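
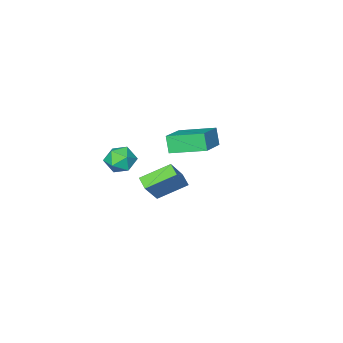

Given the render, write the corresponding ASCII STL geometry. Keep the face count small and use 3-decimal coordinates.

solid 
facet normal -0.573 -0.242 -0.783
outer loop
vertex -2.608 -1.652 -3.817
vertex -2.429 -0.854 -4.195
vertex -0.978 -2.463 -4.76
endloop
endfacet
facet normal -0.199 -0.886 0.419
outer loop
vertex 0.249 -1.946 -3.085
vertex -2.608 -1.652 -3.817
vertex -0.978 -2.463 -4.76
endloop
endfacet
facet normal -0.574 -0.243 -0.782
outer loop
vertex -0.978 -2.463 -4.76
vertex -2.429 -0.854 -4.195
vertex -0.8 -1.666 -5.138
endloop
endfacet
facet normal 0.795 -0.396 -0.460
outer loop
vertex -0.8 -1.666 -5.138
vertex 0.249 -1.946 -3.085
vertex -0.978 -2.463 -4.76
endloop
endfacet
facet normal -0.795 0.396 0.460
outer loop
vertex -2.608 -1.652 -3.817
vertex -1.202 -0.337 -2.52
vertex -2.429 -0.854 -4.195
endloop
endfacet
facet normal -0.199 -0.886 0.420
outer loop
vertex -1.38 -1.134 -2.142
vertex -2.608 -1.652 -3.817
vertex 0.249 -1.946 -3.085
endloop
endfacet
facet normal -0.795 0.396 0.460
outer loop
vertex -1.38 -1.134 -2.142
vertex -1.202 -0.337 -2.52
vertex -2.608 -1.652 -3.817
endloop
endfacet
facet normal 0.199 0.886 -0.419
outer loop
vertex -2.429 -0.854 -4.195
vertex -1.202 -0.337 -2.52
vertex -0.8 -1.666 -5.138
endloop
endfacet
facet normal 0.795 -0.396 -0.460
outer loop
vertex 0.428 -1.148 -3.463
vertex 0.249 -1.946 -3.085
vertex -0.8 -1.666 -5.138
endloop
endfacet
facet normal 0.198 0.886 -0.419
outer loop
vertex -0.8 -1.666 -5.138
vertex -1.202 -0.337 -2.52
vertex 0.428 -1.148 -3.463
endloop
endfacet
facet normal 0.574 0.242 0.783
outer loop
vertex 0.428 -1.148 -3.463
vertex -1.38 -1.134 -2.142
vertex 0.249 -1.946 -3.085
endloop
endfacet
facet normal 0.573 0.243 0.782
outer loop
vertex -1.202 -0.337 -2.52
vertex -1.38 -1.134 -2.142
vertex 0.428 -1.148 -3.463
endloop
endfacet
facet normal -0.270 0.955 0.123
outer loop
vertex 1.829 -0.728 -1.135
vertex 0.983 -1.027 -0.672
vertex 1.82 -0.859 -0.134
endloop
endfacet
facet normal 0.440 0.890 0.120
outer loop
vertex 1.829 -0.728 -1.135
vertex 1.82 -0.859 -0.134
vertex 2.609 -1.176 -0.677
endloop
endfacet
facet normal 0.633 0.591 -0.500
outer loop
vertex 1.829 -0.728 -1.135
vertex 2.609 -1.176 -0.677
vertex 2.259 -1.54 -1.551
endloop
endfacet
facet normal 0.041 0.473 -0.880
outer loop
vertex 1.829 -0.728 -1.135
vertex 2.259 -1.54 -1.551
vertex 1.254 -1.448 -1.548
endloop
endfacet
facet normal -0.518 0.698 -0.495
outer loop
vertex 1.829 -0.728 -1.135
vertex 1.254 -1.448 -1.548
vertex 0.983 -1.027 -0.672
endloop
endfacet
facet normal 0.622 0.443 0.646
outer loop
vertex 2.609 -1.176 -0.677
vertex 1.82 -0.859 -0.134
vertex 2.246 -1.752 0.068
endloop
endfacet
facet normal -0.527 0.548 0.650
outer loop
vertex 1.82 -0.859 -0.134
vertex 0.983 -1.027 -0.672
vertex 1.241 -1.66 0.071
endloop
endfacet
facet normal -0.927 0.132 -0.350
outer loop
vertex 0.983 -1.027 -0.672
vertex 1.254 -1.448 -1.548
vertex 0.891 -2.024 -0.803
endloop
endfacet
facet normal -0.024 -0.231 -0.973
outer loop
vertex 1.254 -1.448 -1.548
vertex 2.259 -1.54 -1.551
vertex 1.68 -2.341 -1.346
endloop
endfacet
facet normal 0.933 -0.039 -0.357
outer loop
vertex 2.259 -1.54 -1.551
vertex 2.609 -1.176 -0.677
vertex 2.517 -2.173 -0.808
endloop
endfacet
facet normal -0.041 -0.473 0.880
outer loop
vertex 1.671 -2.472 -0.345
vertex 2.246 -1.752 0.068
vertex 1.241 -1.66 0.071
endloop
endfacet
facet normal -0.633 -0.591 0.500
outer loop
vertex 1.671 -2.472 -0.345
vertex 1.241 -1.66 0.071
vertex 0.891 -2.024 -0.803
endloop
endfacet
facet normal -0.440 -0.890 -0.120
outer loop
vertex 1.671 -2.472 -0.345
vertex 0.891 -2.024 -0.803
vertex 1.68 -2.341 -1.346
endloop
endfacet
facet normal 0.270 -0.955 -0.123
outer loop
vertex 1.671 -2.472 -0.345
vertex 1.68 -2.341 -1.346
vertex 2.517 -2.173 -0.808
endloop
endfacet
facet normal 0.518 -0.698 0.495
outer loop
vertex 1.671 -2.472 -0.345
vertex 2.517 -2.173 -0.808
vertex 2.246 -1.752 0.068
endloop
endfacet
facet normal 0.024 0.231 0.973
outer loop
vertex 1.241 -1.66 0.071
vertex 2.246 -1.752 0.068
vertex 1.82 -0.859 -0.134
endloop
endfacet
facet normal -0.933 0.039 0.357
outer loop
vertex 0.891 -2.024 -0.803
vertex 1.241 -1.66 0.071
vertex 0.983 -1.027 -0.672
endloop
endfacet
facet normal -0.622 -0.443 -0.646
outer loop
vertex 1.68 -2.341 -1.346
vertex 0.891 -2.024 -0.803
vertex 1.254 -1.448 -1.548
endloop
endfacet
facet normal 0.527 -0.548 -0.650
outer loop
vertex 2.517 -2.173 -0.808
vertex 1.68 -2.341 -1.346
vertex 2.259 -1.54 -1.551
endloop
endfacet
facet normal 0.927 -0.132 0.350
outer loop
vertex 2.246 -1.752 0.068
vertex 2.517 -2.173 -0.808
vertex 2.609 -1.176 -0.677
endloop
endfacet
facet normal -0.795 -0.499 -0.345
outer loop
vertex 0.233 1.729 2.763
vertex -1.039 3.37 3.323
vertex 0.385 2.198 1.735
endloop
endfacet
facet normal 0.592 -0.763 -0.261
outer loop
vertex 1.999 3.21 2.437
vertex 0.233 1.729 2.763
vertex 0.385 2.198 1.735
endloop
endfacet
facet normal -0.795 -0.498 -0.346
outer loop
vertex 0.385 2.198 1.735
vertex -1.039 3.37 3.323
vertex -0.886 3.839 2.295
endloop
endfacet
facet normal 0.134 0.411 -0.901
outer loop
vertex -0.886 3.839 2.295
vertex 1.999 3.21 2.437
vertex 0.385 2.198 1.735
endloop
endfacet
facet normal -0.134 -0.412 0.901
outer loop
vertex 0.233 1.729 2.763
vertex 0.575 4.382 4.025
vertex -1.039 3.37 3.323
endloop
endfacet
facet normal 0.592 -0.763 -0.260
outer loop
vertex 1.846 2.741 3.465
vertex 0.233 1.729 2.763
vertex 1.999 3.21 2.437
endloop
endfacet
facet normal -0.134 -0.412 0.901
outer loop
vertex 1.846 2.741 3.465
vertex 0.575 4.382 4.025
vertex 0.233 1.729 2.763
endloop
endfacet
facet normal -0.592 0.763 0.260
outer loop
vertex -1.039 3.37 3.323
vertex 0.575 4.382 4.025
vertex -0.886 3.839 2.295
endloop
endfacet
facet normal 0.134 0.412 -0.901
outer loop
vertex 0.727 4.851 2.997
vertex 1.999 3.21 2.437
vertex -0.886 3.839 2.295
endloop
endfacet
facet normal -0.592 0.763 0.260
outer loop
vertex -0.886 3.839 2.295
vertex 0.575 4.382 4.025
vertex 0.727 4.851 2.997
endloop
endfacet
facet normal 0.795 0.498 0.346
outer loop
vertex 0.727 4.851 2.997
vertex 1.846 2.741 3.465
vertex 1.999 3.21 2.437
endloop
endfacet
facet normal 0.795 0.498 0.345
outer loop
vertex 0.575 4.382 4.025
vertex 1.846 2.741 3.465
vertex 0.727 4.851 2.997
endloop
endfacet

endsolid


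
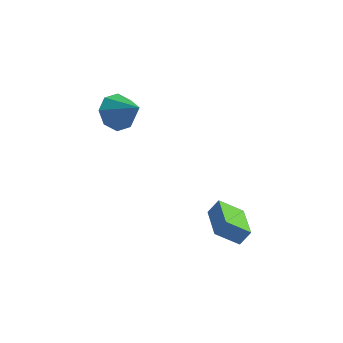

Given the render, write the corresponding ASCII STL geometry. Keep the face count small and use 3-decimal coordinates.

solid 
facet normal -0.645 0.358 -0.675
outer loop
vertex -3.017 0.368 1.069
vertex -3.68 0.613 1.832
vertex -2.901 1.104 1.348
endloop
endfacet
facet normal 0.962 -0.051 -0.267
outer loop
vertex -3.017 0.368 1.069
vertex -2.901 1.104 1.348
vertex -2.48 -0.053 3.088
endloop
endfacet
facet normal -0.645 0.358 -0.675
outer loop
vertex -2.901 1.104 1.348
vertex -3.68 0.613 1.832
vertex -3.241 1.553 1.911
endloop
endfacet
facet normal 0.859 0.497 0.123
outer loop
vertex -2.901 1.104 1.348
vertex -3.241 1.553 1.911
vertex -2.48 -0.053 3.088
endloop
endfacet
facet normal -0.645 0.358 -0.675
outer loop
vertex -3.241 1.553 1.911
vertex -3.68 0.613 1.832
vertex -3.838 1.451 2.428
endloop
endfacet
facet normal 0.426 0.657 0.622
outer loop
vertex -3.241 1.553 1.911
vertex -3.838 1.451 2.428
vertex -2.48 -0.053 3.088
endloop
endfacet
facet normal -0.645 0.359 -0.675
outer loop
vertex -3.838 1.451 2.428
vertex -3.68 0.613 1.832
vertex -4.342 0.859 2.595
endloop
endfacet
facet normal -0.084 0.336 0.938
outer loop
vertex -3.838 1.451 2.428
vertex -4.342 0.859 2.595
vertex -2.48 -0.053 3.088
endloop
endfacet
facet normal -0.645 0.358 -0.675
outer loop
vertex -4.342 0.859 2.595
vertex -3.68 0.613 1.832
vertex -4.459 0.123 2.316
endloop
endfacet
facet normal -0.370 -0.277 0.887
outer loop
vertex -4.342 0.859 2.595
vertex -4.459 0.123 2.316
vertex -2.48 -0.053 3.088
endloop
endfacet
facet normal -0.645 0.358 -0.675
outer loop
vertex -4.459 0.123 2.316
vertex -3.68 0.613 1.832
vertex -4.119 -0.326 1.753
endloop
endfacet
facet normal -0.267 -0.826 0.497
outer loop
vertex -4.459 0.123 2.316
vertex -4.119 -0.326 1.753
vertex -2.48 -0.053 3.088
endloop
endfacet
facet normal -0.644 0.358 -0.676
outer loop
vertex -4.119 -0.326 1.753
vertex -3.68 0.613 1.832
vertex -3.522 -0.225 1.237
endloop
endfacet
facet normal 0.166 -0.986 -0.002
outer loop
vertex -4.119 -0.326 1.753
vertex -3.522 -0.225 1.237
vertex -2.48 -0.053 3.088
endloop
endfacet
facet normal -0.645 0.358 -0.675
outer loop
vertex -3.522 -0.225 1.237
vertex -3.68 0.613 1.832
vertex -3.017 0.368 1.069
endloop
endfacet
facet normal 0.675 -0.665 -0.318
outer loop
vertex -3.522 -0.225 1.237
vertex -3.017 0.368 1.069
vertex -2.48 -0.053 3.088
endloop
endfacet
facet normal -0.793 -0.152 0.590
outer loop
vertex 2.143 -3.257 -1.502
vertex 1.513 -1.486 -1.893
vertex 1.686 -3.573 -2.197
endloop
endfacet
facet normal 0.329 -0.922 0.203
outer loop
vertex 2.827 -3.354 -3.047
vertex 2.143 -3.257 -1.502
vertex 1.686 -3.573 -2.197
endloop
endfacet
facet normal -0.792 -0.152 0.591
outer loop
vertex 1.686 -3.573 -2.197
vertex 1.513 -1.486 -1.893
vertex 1.056 -1.802 -2.587
endloop
endfacet
facet normal -0.514 -0.355 -0.781
outer loop
vertex 1.056 -1.802 -2.587
vertex 2.827 -3.354 -3.047
vertex 1.686 -3.573 -2.197
endloop
endfacet
facet normal 0.514 0.355 0.781
outer loop
vertex 2.143 -3.257 -1.502
vertex 2.654 -1.267 -2.743
vertex 1.513 -1.486 -1.893
endloop
endfacet
facet normal 0.329 -0.922 0.203
outer loop
vertex 3.284 -3.038 -2.353
vertex 2.143 -3.257 -1.502
vertex 2.827 -3.354 -3.047
endloop
endfacet
facet normal 0.514 0.355 0.781
outer loop
vertex 3.284 -3.038 -2.353
vertex 2.654 -1.267 -2.743
vertex 2.143 -3.257 -1.502
endloop
endfacet
facet normal -0.329 0.922 -0.204
outer loop
vertex 1.513 -1.486 -1.893
vertex 2.654 -1.267 -2.743
vertex 1.056 -1.802 -2.587
endloop
endfacet
facet normal -0.514 -0.355 -0.781
outer loop
vertex 2.197 -1.583 -3.438
vertex 2.827 -3.354 -3.047
vertex 1.056 -1.802 -2.587
endloop
endfacet
facet normal -0.329 0.922 -0.203
outer loop
vertex 1.056 -1.802 -2.587
vertex 2.654 -1.267 -2.743
vertex 2.197 -1.583 -3.438
endloop
endfacet
facet normal 0.792 0.151 -0.591
outer loop
vertex 2.197 -1.583 -3.438
vertex 3.284 -3.038 -2.353
vertex 2.827 -3.354 -3.047
endloop
endfacet
facet normal 0.793 0.152 -0.590
outer loop
vertex 2.654 -1.267 -2.743
vertex 3.284 -3.038 -2.353
vertex 2.197 -1.583 -3.438
endloop
endfacet

endsolid


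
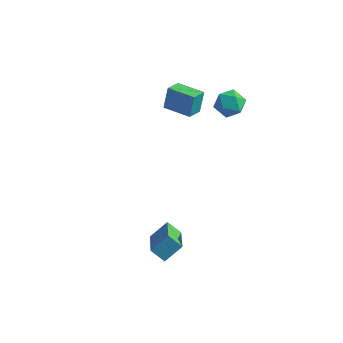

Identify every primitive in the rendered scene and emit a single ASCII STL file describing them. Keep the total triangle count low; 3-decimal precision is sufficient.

solid 
facet normal -0.997 0.072 -0.029
outer loop
vertex -0.074 2.629 2.276
vertex 0.007 3.605 1.898
vertex -0.073 2.149 1.036
endloop
endfacet
facet normal -0.077 -0.930 0.360
outer loop
vertex 1.513 2.035 1.082
vertex -0.074 2.629 2.276
vertex -0.073 2.149 1.036
endloop
endfacet
facet normal -0.997 0.072 -0.030
outer loop
vertex -0.073 2.149 1.036
vertex 0.007 3.605 1.898
vertex 0.009 3.125 0.658
endloop
endfacet
facet normal 0.001 -0.361 -0.932
outer loop
vertex 0.009 3.125 0.658
vertex 1.513 2.035 1.082
vertex -0.073 2.149 1.036
endloop
endfacet
facet normal -0.001 0.361 0.932
outer loop
vertex -0.074 2.629 2.276
vertex 1.593 3.491 1.944
vertex 0.007 3.605 1.898
endloop
endfacet
facet normal -0.077 -0.930 0.360
outer loop
vertex 1.511 2.515 2.322
vertex -0.074 2.629 2.276
vertex 1.513 2.035 1.082
endloop
endfacet
facet normal -0.001 0.361 0.932
outer loop
vertex 1.511 2.515 2.322
vertex 1.593 3.491 1.944
vertex -0.074 2.629 2.276
endloop
endfacet
facet normal 0.077 0.930 -0.360
outer loop
vertex 0.007 3.605 1.898
vertex 1.593 3.491 1.944
vertex 0.009 3.125 0.658
endloop
endfacet
facet normal 0.001 -0.361 -0.932
outer loop
vertex 1.594 3.011 0.704
vertex 1.513 2.035 1.082
vertex 0.009 3.125 0.658
endloop
endfacet
facet normal 0.077 0.930 -0.360
outer loop
vertex 0.009 3.125 0.658
vertex 1.593 3.491 1.944
vertex 1.594 3.011 0.704
endloop
endfacet
facet normal 0.997 -0.071 0.029
outer loop
vertex 1.594 3.011 0.704
vertex 1.511 2.515 2.322
vertex 1.513 2.035 1.082
endloop
endfacet
facet normal 0.997 -0.073 0.029
outer loop
vertex 1.593 3.491 1.944
vertex 1.511 2.515 2.322
vertex 1.594 3.011 0.704
endloop
endfacet
facet normal -0.152 0.202 0.968
outer loop
vertex 3.469 3.067 3.421
vertex 3.063 2.266 3.524
vertex 3.955 2.34 3.649
endloop
endfacet
facet normal 0.439 0.523 0.731
outer loop
vertex 3.469 3.067 3.421
vertex 3.955 2.34 3.649
vertex 4.276 2.925 3.038
endloop
endfacet
facet normal 0.256 0.948 0.188
outer loop
vertex 3.469 3.067 3.421
vertex 4.276 2.925 3.038
vertex 3.581 3.212 2.535
endloop
endfacet
facet normal -0.448 0.890 0.089
outer loop
vertex 3.469 3.067 3.421
vertex 3.581 3.212 2.535
vertex 2.832 2.805 2.835
endloop
endfacet
facet normal -0.701 0.429 0.570
outer loop
vertex 3.469 3.067 3.421
vertex 2.832 2.805 2.835
vertex 3.063 2.266 3.524
endloop
endfacet
facet normal 0.877 0.019 0.479
outer loop
vertex 4.276 2.925 3.038
vertex 3.955 2.34 3.649
vertex 4.368 2.035 2.905
endloop
endfacet
facet normal -0.079 -0.500 0.862
outer loop
vertex 3.955 2.34 3.649
vertex 3.063 2.266 3.524
vertex 3.619 1.628 3.205
endloop
endfacet
facet normal -0.966 -0.133 0.220
outer loop
vertex 3.063 2.266 3.524
vertex 2.832 2.805 2.835
vertex 2.924 1.915 2.702
endloop
endfacet
facet normal -0.557 0.613 -0.560
outer loop
vertex 2.832 2.805 2.835
vertex 3.581 3.212 2.535
vertex 3.245 2.5 2.091
endloop
endfacet
facet normal 0.582 0.708 -0.401
outer loop
vertex 3.581 3.212 2.535
vertex 4.276 2.925 3.038
vertex 4.137 2.574 2.216
endloop
endfacet
facet normal 0.448 -0.890 -0.089
outer loop
vertex 3.731 1.773 2.319
vertex 4.368 2.035 2.905
vertex 3.619 1.628 3.205
endloop
endfacet
facet normal -0.256 -0.948 -0.188
outer loop
vertex 3.731 1.773 2.319
vertex 3.619 1.628 3.205
vertex 2.924 1.915 2.702
endloop
endfacet
facet normal -0.439 -0.523 -0.731
outer loop
vertex 3.731 1.773 2.319
vertex 2.924 1.915 2.702
vertex 3.245 2.5 2.091
endloop
endfacet
facet normal 0.152 -0.202 -0.968
outer loop
vertex 3.731 1.773 2.319
vertex 3.245 2.5 2.091
vertex 4.137 2.574 2.216
endloop
endfacet
facet normal 0.701 -0.429 -0.570
outer loop
vertex 3.731 1.773 2.319
vertex 4.137 2.574 2.216
vertex 4.368 2.035 2.905
endloop
endfacet
facet normal 0.557 -0.613 0.560
outer loop
vertex 3.619 1.628 3.205
vertex 4.368 2.035 2.905
vertex 3.955 2.34 3.649
endloop
endfacet
facet normal -0.582 -0.708 0.401
outer loop
vertex 2.924 1.915 2.702
vertex 3.619 1.628 3.205
vertex 3.063 2.266 3.524
endloop
endfacet
facet normal -0.877 -0.019 -0.479
outer loop
vertex 3.245 2.5 2.091
vertex 2.924 1.915 2.702
vertex 2.832 2.805 2.835
endloop
endfacet
facet normal 0.079 0.500 -0.862
outer loop
vertex 4.137 2.574 2.216
vertex 3.245 2.5 2.091
vertex 3.581 3.212 2.535
endloop
endfacet
facet normal 0.966 0.133 -0.220
outer loop
vertex 4.368 2.035 2.905
vertex 4.137 2.574 2.216
vertex 4.276 2.925 3.038
endloop
endfacet
facet normal -0.767 -0.087 0.636
outer loop
vertex 2.981 -4.895 -3.095
vertex 3.56 -4.118 -2.29
vertex 2.095 -3.345 -3.953
endloop
endfacet
facet normal -0.460 -0.617 -0.639
outer loop
vertex 2.84 -3.262 -4.57
vertex 2.981 -4.895 -3.095
vertex 2.095 -3.345 -3.953
endloop
endfacet
facet normal -0.767 -0.086 0.636
outer loop
vertex 2.095 -3.345 -3.953
vertex 3.56 -4.118 -2.29
vertex 2.675 -2.569 -3.148
endloop
endfacet
facet normal -0.446 0.783 -0.433
outer loop
vertex 2.675 -2.569 -3.148
vertex 2.84 -3.262 -4.57
vertex 2.095 -3.345 -3.953
endloop
endfacet
facet normal 0.447 -0.782 0.434
outer loop
vertex 2.981 -4.895 -3.095
vertex 4.305 -4.035 -2.907
vertex 3.56 -4.118 -2.29
endloop
endfacet
facet normal -0.460 -0.617 -0.639
outer loop
vertex 3.725 -4.811 -3.712
vertex 2.981 -4.895 -3.095
vertex 2.84 -3.262 -4.57
endloop
endfacet
facet normal 0.447 -0.783 0.433
outer loop
vertex 3.725 -4.811 -3.712
vertex 4.305 -4.035 -2.907
vertex 2.981 -4.895 -3.095
endloop
endfacet
facet normal 0.460 0.617 0.639
outer loop
vertex 3.56 -4.118 -2.29
vertex 4.305 -4.035 -2.907
vertex 2.675 -2.569 -3.148
endloop
endfacet
facet normal -0.448 0.782 -0.433
outer loop
vertex 3.419 -2.485 -3.765
vertex 2.84 -3.262 -4.57
vertex 2.675 -2.569 -3.148
endloop
endfacet
facet normal 0.460 0.617 0.639
outer loop
vertex 2.675 -2.569 -3.148
vertex 4.305 -4.035 -2.907
vertex 3.419 -2.485 -3.765
endloop
endfacet
facet normal 0.767 0.086 -0.635
outer loop
vertex 3.419 -2.485 -3.765
vertex 3.725 -4.811 -3.712
vertex 2.84 -3.262 -4.57
endloop
endfacet
facet normal 0.767 0.086 -0.636
outer loop
vertex 4.305 -4.035 -2.907
vertex 3.725 -4.811 -3.712
vertex 3.419 -2.485 -3.765
endloop
endfacet

endsolid


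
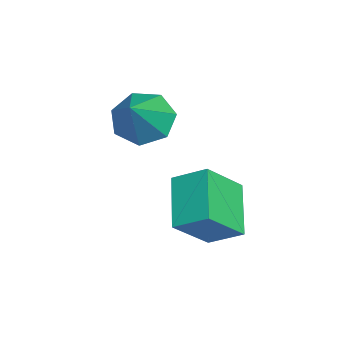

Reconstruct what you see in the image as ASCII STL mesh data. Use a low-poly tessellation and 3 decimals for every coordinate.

solid 
facet normal -0.858 -0.041 0.511
outer loop
vertex 1.207 2.663 1.031
vertex 0.433 3.671 -0.187
vertex 0.874 1.632 0.389
endloop
endfacet
facet normal 0.440 -0.573 0.692
outer loop
vertex 2.487 1.709 -0.573
vertex 1.207 2.663 1.031
vertex 0.874 1.632 0.389
endloop
endfacet
facet normal -0.858 -0.041 0.511
outer loop
vertex 0.874 1.632 0.389
vertex 0.433 3.671 -0.187
vertex 0.1 2.639 -0.829
endloop
endfacet
facet normal -0.265 -0.819 -0.509
outer loop
vertex 0.1 2.639 -0.829
vertex 2.487 1.709 -0.573
vertex 0.874 1.632 0.389
endloop
endfacet
facet normal 0.265 0.819 0.509
outer loop
vertex 1.207 2.663 1.031
vertex 2.046 3.748 -1.149
vertex 0.433 3.671 -0.187
endloop
endfacet
facet normal 0.440 -0.572 0.692
outer loop
vertex 2.82 2.741 0.069
vertex 1.207 2.663 1.031
vertex 2.487 1.709 -0.573
endloop
endfacet
facet normal 0.264 0.819 0.509
outer loop
vertex 2.82 2.741 0.069
vertex 2.046 3.748 -1.149
vertex 1.207 2.663 1.031
endloop
endfacet
facet normal -0.440 0.572 -0.692
outer loop
vertex 0.433 3.671 -0.187
vertex 2.046 3.748 -1.149
vertex 0.1 2.639 -0.829
endloop
endfacet
facet normal -0.264 -0.819 -0.510
outer loop
vertex 1.713 2.717 -1.791
vertex 2.487 1.709 -0.573
vertex 0.1 2.639 -0.829
endloop
endfacet
facet normal -0.440 0.573 -0.692
outer loop
vertex 0.1 2.639 -0.829
vertex 2.046 3.748 -1.149
vertex 1.713 2.717 -1.791
endloop
endfacet
facet normal 0.858 0.041 -0.511
outer loop
vertex 1.713 2.717 -1.791
vertex 2.82 2.741 0.069
vertex 2.487 1.709 -0.573
endloop
endfacet
facet normal 0.858 0.041 -0.511
outer loop
vertex 2.046 3.748 -1.149
vertex 2.82 2.741 0.069
vertex 1.713 2.717 -1.791
endloop
endfacet
facet normal -0.723 0.148 -0.674
outer loop
vertex -0.657 0.628 0.737
vertex -1.341 0.712 1.489
vertex -0.784 1.445 1.052
endloop
endfacet
facet normal 0.912 0.263 -0.314
outer loop
vertex -0.657 0.628 0.737
vertex -0.784 1.445 1.052
vertex 0.141 0.408 2.871
endloop
endfacet
facet normal -0.723 0.148 -0.674
outer loop
vertex -0.784 1.445 1.052
vertex -1.341 0.712 1.489
vertex -1.33 1.711 1.696
endloop
endfacet
facet normal 0.579 0.799 0.161
outer loop
vertex -0.784 1.445 1.052
vertex -1.33 1.711 1.696
vertex 0.141 0.408 2.871
endloop
endfacet
facet normal -0.723 0.148 -0.675
outer loop
vertex -1.33 1.711 1.696
vertex -1.341 0.712 1.489
vertex -1.885 1.224 2.184
endloop
endfacet
facet normal 0.032 0.689 0.724
outer loop
vertex -1.33 1.711 1.696
vertex -1.885 1.224 2.184
vertex 0.141 0.408 2.871
endloop
endfacet
facet normal -0.723 0.148 -0.675
outer loop
vertex -1.885 1.224 2.184
vertex -1.341 0.712 1.489
vertex -2.031 0.351 2.149
endloop
endfacet
facet normal -0.316 0.015 0.949
outer loop
vertex -1.885 1.224 2.184
vertex -2.031 0.351 2.149
vertex 0.141 0.408 2.871
endloop
endfacet
facet normal -0.723 0.148 -0.675
outer loop
vertex -2.031 0.351 2.149
vertex -1.341 0.712 1.489
vertex -1.657 -0.25 1.616
endloop
endfacet
facet normal -0.203 -0.717 0.667
outer loop
vertex -2.031 0.351 2.149
vertex -1.657 -0.25 1.616
vertex 0.141 0.408 2.871
endloop
endfacet
facet normal -0.723 0.149 -0.674
outer loop
vertex -1.657 -0.25 1.616
vertex -1.341 0.712 1.489
vertex -1.046 -0.126 0.988
endloop
endfacet
facet normal 0.286 -0.954 0.090
outer loop
vertex -1.657 -0.25 1.616
vertex -1.046 -0.126 0.988
vertex 0.141 0.408 2.871
endloop
endfacet
facet normal -0.723 0.149 -0.674
outer loop
vertex -1.046 -0.126 0.988
vertex -1.341 0.712 1.489
vertex -0.657 0.628 0.737
endloop
endfacet
facet normal 0.782 -0.519 -0.346
outer loop
vertex -1.046 -0.126 0.988
vertex -0.657 0.628 0.737
vertex 0.141 0.408 2.871
endloop
endfacet

endsolid


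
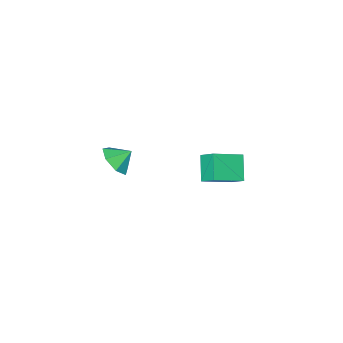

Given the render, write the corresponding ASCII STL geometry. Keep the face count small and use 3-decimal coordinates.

solid 
facet normal 0.684 -0.382 -0.622
outer loop
vertex 4.532 -0.422 3.334
vertex 3.829 -0.571 2.653
vertex 4.398 0.228 2.788
endloop
endfacet
facet normal 0.102 0.652 0.751
outer loop
vertex 4.532 -0.422 3.334
vertex 4.398 0.228 2.788
vertex 3.111 -0.169 3.307
endloop
endfacet
facet normal 0.684 -0.382 -0.622
outer loop
vertex 4.398 0.228 2.788
vertex 3.829 -0.571 2.653
vertex 3.835 0.276 2.14
endloop
endfacet
facet normal -0.196 0.951 0.241
outer loop
vertex 4.398 0.228 2.788
vertex 3.835 0.276 2.14
vertex 3.111 -0.169 3.307
endloop
endfacet
facet normal 0.684 -0.382 -0.622
outer loop
vertex 3.835 0.276 2.14
vertex 3.829 -0.571 2.653
vertex 3.268 -0.314 1.879
endloop
endfacet
facet normal -0.680 0.719 -0.148
outer loop
vertex 3.835 0.276 2.14
vertex 3.268 -0.314 1.879
vertex 3.111 -0.169 3.307
endloop
endfacet
facet normal 0.683 -0.383 -0.622
outer loop
vertex 3.268 -0.314 1.879
vertex 3.829 -0.571 2.653
vertex 3.122 -1.097 2.201
endloop
endfacet
facet normal -0.984 0.133 -0.122
outer loop
vertex 3.268 -0.314 1.879
vertex 3.122 -1.097 2.201
vertex 3.111 -0.169 3.307
endloop
endfacet
facet normal 0.683 -0.383 -0.622
outer loop
vertex 3.122 -1.097 2.201
vertex 3.829 -0.571 2.653
vertex 3.509 -1.484 2.864
endloop
endfacet
facet normal -0.881 -0.367 0.300
outer loop
vertex 3.122 -1.097 2.201
vertex 3.509 -1.484 2.864
vertex 3.111 -0.169 3.307
endloop
endfacet
facet normal 0.683 -0.383 -0.621
outer loop
vertex 3.509 -1.484 2.864
vertex 3.829 -0.571 2.653
vertex 4.136 -1.183 3.368
endloop
endfacet
facet normal -0.447 -0.404 0.798
outer loop
vertex 3.509 -1.484 2.864
vertex 4.136 -1.183 3.368
vertex 3.111 -0.169 3.307
endloop
endfacet
facet normal 0.683 -0.383 -0.621
outer loop
vertex 4.136 -1.183 3.368
vertex 3.829 -0.571 2.653
vertex 4.532 -0.422 3.334
endloop
endfacet
facet normal -0.010 0.050 0.999
outer loop
vertex 4.136 -1.183 3.368
vertex 4.532 -0.422 3.334
vertex 3.111 -0.169 3.307
endloop
endfacet
facet normal -0.457 -0.591 0.665
outer loop
vertex -2.337 -0.335 -0.294
vertex -4.046 0.109 -1.073
vertex -2.238 -1.232 -1.023
endloop
endfacet
facet normal 0.886 -0.230 0.403
outer loop
vertex -1.494 -0.269 -2.107
vertex -2.337 -0.335 -0.294
vertex -2.238 -1.232 -1.023
endloop
endfacet
facet normal -0.456 -0.591 0.666
outer loop
vertex -2.238 -1.232 -1.023
vertex -4.046 0.109 -1.073
vertex -3.947 -0.788 -1.801
endloop
endfacet
facet normal 0.085 -0.773 -0.628
outer loop
vertex -3.947 -0.788 -1.801
vertex -1.494 -0.269 -2.107
vertex -2.238 -1.232 -1.023
endloop
endfacet
facet normal -0.085 0.773 0.628
outer loop
vertex -2.337 -0.335 -0.294
vertex -3.302 1.072 -2.157
vertex -4.046 0.109 -1.073
endloop
endfacet
facet normal 0.886 -0.230 0.403
outer loop
vertex -1.593 0.628 -1.379
vertex -2.337 -0.335 -0.294
vertex -1.494 -0.269 -2.107
endloop
endfacet
facet normal -0.085 0.773 0.628
outer loop
vertex -1.593 0.628 -1.379
vertex -3.302 1.072 -2.157
vertex -2.337 -0.335 -0.294
endloop
endfacet
facet normal -0.886 0.230 -0.404
outer loop
vertex -4.046 0.109 -1.073
vertex -3.302 1.072 -2.157
vertex -3.947 -0.788 -1.801
endloop
endfacet
facet normal 0.085 -0.774 -0.628
outer loop
vertex -3.203 0.175 -2.886
vertex -1.494 -0.269 -2.107
vertex -3.947 -0.788 -1.801
endloop
endfacet
facet normal -0.886 0.230 -0.403
outer loop
vertex -3.947 -0.788 -1.801
vertex -3.302 1.072 -2.157
vertex -3.203 0.175 -2.886
endloop
endfacet
facet normal 0.457 0.590 -0.665
outer loop
vertex -3.203 0.175 -2.886
vertex -1.593 0.628 -1.379
vertex -1.494 -0.269 -2.107
endloop
endfacet
facet normal 0.456 0.591 -0.665
outer loop
vertex -3.302 1.072 -2.157
vertex -1.593 0.628 -1.379
vertex -3.203 0.175 -2.886
endloop
endfacet

endsolid


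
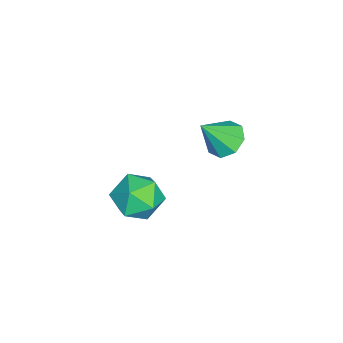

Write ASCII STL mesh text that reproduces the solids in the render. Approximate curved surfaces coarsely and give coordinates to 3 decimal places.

solid 
facet normal -0.661 0.169 0.732
outer loop
vertex -3.978 0.402 -1.221
vertex -3.401 -0.368 -0.522
vertex -3.1 0.782 -0.516
endloop
endfacet
facet normal -0.581 0.748 0.321
outer loop
vertex -3.978 0.402 -1.221
vertex -3.1 0.782 -0.516
vertex -3.188 1.191 -1.628
endloop
endfacet
facet normal -0.746 0.567 -0.350
outer loop
vertex -3.978 0.402 -1.221
vertex -3.188 1.191 -1.628
vertex -3.544 0.294 -2.322
endloop
endfacet
facet normal -0.927 -0.124 -0.353
outer loop
vertex -3.978 0.402 -1.221
vertex -3.544 0.294 -2.322
vertex -3.676 -0.669 -1.638
endloop
endfacet
facet normal -0.874 -0.369 0.315
outer loop
vertex -3.978 0.402 -1.221
vertex -3.676 -0.669 -1.638
vertex -3.401 -0.368 -0.522
endloop
endfacet
facet normal 0.107 0.936 0.336
outer loop
vertex -3.188 1.191 -1.628
vertex -3.1 0.782 -0.516
vertex -2.124 0.909 -1.182
endloop
endfacet
facet normal -0.021 0.000 1.000
outer loop
vertex -3.1 0.782 -0.516
vertex -3.401 -0.368 -0.522
vertex -2.256 -0.054 -0.498
endloop
endfacet
facet normal -0.367 -0.871 0.326
outer loop
vertex -3.401 -0.368 -0.522
vertex -3.676 -0.669 -1.638
vertex -2.612 -0.951 -1.192
endloop
endfacet
facet normal -0.453 -0.474 -0.755
outer loop
vertex -3.676 -0.669 -1.638
vertex -3.544 0.294 -2.322
vertex -2.7 -0.542 -2.304
endloop
endfacet
facet normal -0.161 0.643 -0.749
outer loop
vertex -3.544 0.294 -2.322
vertex -3.188 1.191 -1.628
vertex -2.399 0.608 -2.298
endloop
endfacet
facet normal 0.927 0.124 0.353
outer loop
vertex -1.822 -0.162 -1.599
vertex -2.124 0.909 -1.182
vertex -2.256 -0.054 -0.498
endloop
endfacet
facet normal 0.746 -0.567 0.350
outer loop
vertex -1.822 -0.162 -1.599
vertex -2.256 -0.054 -0.498
vertex -2.612 -0.951 -1.192
endloop
endfacet
facet normal 0.581 -0.748 -0.321
outer loop
vertex -1.822 -0.162 -1.599
vertex -2.612 -0.951 -1.192
vertex -2.7 -0.542 -2.304
endloop
endfacet
facet normal 0.661 -0.169 -0.732
outer loop
vertex -1.822 -0.162 -1.599
vertex -2.7 -0.542 -2.304
vertex -2.399 0.608 -2.298
endloop
endfacet
facet normal 0.874 0.369 -0.315
outer loop
vertex -1.822 -0.162 -1.599
vertex -2.399 0.608 -2.298
vertex -2.124 0.909 -1.182
endloop
endfacet
facet normal 0.453 0.474 0.755
outer loop
vertex -2.256 -0.054 -0.498
vertex -2.124 0.909 -1.182
vertex -3.1 0.782 -0.516
endloop
endfacet
facet normal 0.161 -0.643 0.749
outer loop
vertex -2.612 -0.951 -1.192
vertex -2.256 -0.054 -0.498
vertex -3.401 -0.368 -0.522
endloop
endfacet
facet normal -0.107 -0.936 -0.336
outer loop
vertex -2.7 -0.542 -2.304
vertex -2.612 -0.951 -1.192
vertex -3.676 -0.669 -1.638
endloop
endfacet
facet normal 0.021 -0.000 -1.000
outer loop
vertex -2.399 0.608 -2.298
vertex -2.7 -0.542 -2.304
vertex -3.544 0.294 -2.322
endloop
endfacet
facet normal 0.367 0.871 -0.326
outer loop
vertex -2.124 0.909 -1.182
vertex -2.399 0.608 -2.298
vertex -3.188 1.191 -1.628
endloop
endfacet
facet normal -0.367 0.501 -0.783
outer loop
vertex -2.778 2.931 2.227
vertex -3.173 3.496 2.774
vertex -2.387 3.458 2.381
endloop
endfacet
facet normal 0.814 -0.550 -0.184
outer loop
vertex -2.778 2.931 2.227
vertex -2.387 3.458 2.381
vertex -2.547 2.644 4.106
endloop
endfacet
facet normal -0.367 0.502 -0.783
outer loop
vertex -2.387 3.458 2.381
vertex -3.173 3.496 2.774
vertex -2.456 4.007 2.765
endloop
endfacet
facet normal 0.993 0.045 0.113
outer loop
vertex -2.387 3.458 2.381
vertex -2.456 4.007 2.765
vertex -2.547 2.644 4.106
endloop
endfacet
facet normal -0.367 0.501 -0.784
outer loop
vertex -2.456 4.007 2.765
vertex -3.173 3.496 2.774
vertex -2.946 4.257 3.154
endloop
endfacet
facet normal 0.682 0.490 0.544
outer loop
vertex -2.456 4.007 2.765
vertex -2.946 4.257 3.154
vertex -2.547 2.644 4.106
endloop
endfacet
facet normal -0.369 0.501 -0.783
outer loop
vertex -2.946 4.257 3.154
vertex -3.173 3.496 2.774
vertex -3.568 4.061 3.322
endloop
endfacet
facet normal 0.066 0.519 0.852
outer loop
vertex -2.946 4.257 3.154
vertex -3.568 4.061 3.322
vertex -2.547 2.644 4.106
endloop
endfacet
facet normal -0.368 0.502 -0.783
outer loop
vertex -3.568 4.061 3.322
vertex -3.173 3.496 2.774
vertex -3.959 3.534 3.168
endloop
endfacet
facet normal -0.497 0.118 0.860
outer loop
vertex -3.568 4.061 3.322
vertex -3.959 3.534 3.168
vertex -2.547 2.644 4.106
endloop
endfacet
facet normal -0.368 0.501 -0.783
outer loop
vertex -3.959 3.534 3.168
vertex -3.173 3.496 2.774
vertex -3.889 2.985 2.784
endloop
endfacet
facet normal -0.675 -0.479 0.562
outer loop
vertex -3.959 3.534 3.168
vertex -3.889 2.985 2.784
vertex -2.547 2.644 4.106
endloop
endfacet
facet normal -0.369 0.501 -0.783
outer loop
vertex -3.889 2.985 2.784
vertex -3.173 3.496 2.774
vertex -3.4 2.736 2.394
endloop
endfacet
facet normal -0.364 -0.922 0.132
outer loop
vertex -3.889 2.985 2.784
vertex -3.4 2.736 2.394
vertex -2.547 2.644 4.106
endloop
endfacet
facet normal -0.367 0.501 -0.783
outer loop
vertex -3.4 2.736 2.394
vertex -3.173 3.496 2.774
vertex -2.778 2.931 2.227
endloop
endfacet
facet normal 0.251 -0.952 -0.176
outer loop
vertex -3.4 2.736 2.394
vertex -2.778 2.931 2.227
vertex -2.547 2.644 4.106
endloop
endfacet

endsolid


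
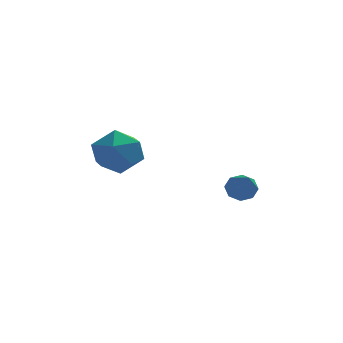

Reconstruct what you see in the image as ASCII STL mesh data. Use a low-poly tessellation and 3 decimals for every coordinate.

solid 
facet normal -0.090 0.800 -0.593
outer loop
vertex 1.552 0.972 -2.509
vertex 1.14 1.225 -2.105
vertex 1.766 1.244 -2.174
endloop
endfacet
facet normal 0.881 -0.416 -0.226
outer loop
vertex 1.552 0.972 -2.509
vertex 1.766 1.244 -2.174
vertex 1.32 -0.385 -0.915
endloop
endfacet
facet normal -0.090 0.801 -0.592
outer loop
vertex 1.766 1.244 -2.174
vertex 1.14 1.225 -2.105
vertex 1.614 1.505 -1.798
endloop
endfacet
facet normal 0.932 0.023 0.361
outer loop
vertex 1.766 1.244 -2.174
vertex 1.614 1.505 -1.798
vertex 1.32 -0.385 -0.915
endloop
endfacet
facet normal -0.089 0.801 -0.592
outer loop
vertex 1.614 1.505 -1.798
vertex 1.14 1.225 -2.105
vertex 1.184 1.602 -1.602
endloop
endfacet
facet normal 0.452 0.319 0.833
outer loop
vertex 1.614 1.505 -1.798
vertex 1.184 1.602 -1.602
vertex 1.32 -0.385 -0.915
endloop
endfacet
facet normal -0.091 0.801 -0.592
outer loop
vertex 1.184 1.602 -1.602
vertex 1.14 1.225 -2.105
vertex 0.729 1.478 -1.7
endloop
endfacet
facet normal -0.278 0.297 0.914
outer loop
vertex 1.184 1.602 -1.602
vertex 0.729 1.478 -1.7
vertex 1.32 -0.385 -0.915
endloop
endfacet
facet normal -0.090 0.801 -0.591
outer loop
vertex 0.729 1.478 -1.7
vertex 1.14 1.225 -2.105
vertex 0.514 1.206 -2.036
endloop
endfacet
facet normal -0.831 -0.029 0.556
outer loop
vertex 0.729 1.478 -1.7
vertex 0.514 1.206 -2.036
vertex 1.32 -0.385 -0.915
endloop
endfacet
facet normal -0.090 0.801 -0.592
outer loop
vertex 0.514 1.206 -2.036
vertex 1.14 1.225 -2.105
vertex 0.667 0.945 -2.412
endloop
endfacet
facet normal -0.882 -0.470 -0.033
outer loop
vertex 0.514 1.206 -2.036
vertex 0.667 0.945 -2.412
vertex 1.32 -0.385 -0.915
endloop
endfacet
facet normal -0.090 0.801 -0.592
outer loop
vertex 0.667 0.945 -2.412
vertex 1.14 1.225 -2.105
vertex 1.096 0.848 -2.608
endloop
endfacet
facet normal -0.403 -0.764 -0.503
outer loop
vertex 0.667 0.945 -2.412
vertex 1.096 0.848 -2.608
vertex 1.32 -0.385 -0.915
endloop
endfacet
facet normal -0.089 0.801 -0.592
outer loop
vertex 1.096 0.848 -2.608
vertex 1.14 1.225 -2.105
vertex 1.552 0.972 -2.509
endloop
endfacet
facet normal 0.329 -0.742 -0.584
outer loop
vertex 1.096 0.848 -2.608
vertex 1.552 0.972 -2.509
vertex 1.32 -0.385 -0.915
endloop
endfacet
facet normal 0.079 0.996 0.034
outer loop
vertex -3.195 0.811 -0.373
vertex -3.836 0.832 0.5
vertex -2.763 0.743 0.618
endloop
endfacet
facet normal 0.669 0.703 -0.243
outer loop
vertex -3.195 0.811 -0.373
vertex -2.763 0.743 0.618
vertex -2.39 0.112 -0.18
endloop
endfacet
facet normal 0.478 0.325 -0.816
outer loop
vertex -3.195 0.811 -0.373
vertex -2.39 0.112 -0.18
vertex -3.233 -0.187 -0.792
endloop
endfacet
facet normal -0.229 0.384 -0.894
outer loop
vertex -3.195 0.811 -0.373
vertex -3.233 -0.187 -0.792
vertex -4.126 0.258 -0.372
endloop
endfacet
facet normal -0.475 0.799 -0.368
outer loop
vertex -3.195 0.811 -0.373
vertex -4.126 0.258 -0.372
vertex -3.836 0.832 0.5
endloop
endfacet
facet normal 0.938 0.251 0.240
outer loop
vertex -2.39 0.112 -0.18
vertex -2.763 0.743 0.618
vertex -2.534 -0.298 0.812
endloop
endfacet
facet normal -0.015 0.726 0.688
outer loop
vertex -2.763 0.743 0.618
vertex -3.836 0.832 0.5
vertex -3.427 0.147 1.232
endloop
endfacet
facet normal -0.913 0.407 0.036
outer loop
vertex -3.836 0.832 0.5
vertex -4.126 0.258 -0.372
vertex -4.27 -0.152 0.62
endloop
endfacet
facet normal -0.515 -0.265 -0.815
outer loop
vertex -4.126 0.258 -0.372
vertex -3.233 -0.187 -0.792
vertex -3.897 -0.783 -0.178
endloop
endfacet
facet normal 0.628 -0.361 -0.689
outer loop
vertex -3.233 -0.187 -0.792
vertex -2.39 0.112 -0.18
vertex -2.824 -0.872 -0.06
endloop
endfacet
facet normal 0.229 -0.384 0.894
outer loop
vertex -3.465 -0.851 0.813
vertex -2.534 -0.298 0.812
vertex -3.427 0.147 1.232
endloop
endfacet
facet normal -0.478 -0.325 0.816
outer loop
vertex -3.465 -0.851 0.813
vertex -3.427 0.147 1.232
vertex -4.27 -0.152 0.62
endloop
endfacet
facet normal -0.669 -0.703 0.243
outer loop
vertex -3.465 -0.851 0.813
vertex -4.27 -0.152 0.62
vertex -3.897 -0.783 -0.178
endloop
endfacet
facet normal -0.079 -0.996 -0.034
outer loop
vertex -3.465 -0.851 0.813
vertex -3.897 -0.783 -0.178
vertex -2.824 -0.872 -0.06
endloop
endfacet
facet normal 0.475 -0.799 0.368
outer loop
vertex -3.465 -0.851 0.813
vertex -2.824 -0.872 -0.06
vertex -2.534 -0.298 0.812
endloop
endfacet
facet normal 0.515 0.265 0.815
outer loop
vertex -3.427 0.147 1.232
vertex -2.534 -0.298 0.812
vertex -2.763 0.743 0.618
endloop
endfacet
facet normal -0.628 0.361 0.689
outer loop
vertex -4.27 -0.152 0.62
vertex -3.427 0.147 1.232
vertex -3.836 0.832 0.5
endloop
endfacet
facet normal -0.938 -0.251 -0.240
outer loop
vertex -3.897 -0.783 -0.178
vertex -4.27 -0.152 0.62
vertex -4.126 0.258 -0.372
endloop
endfacet
facet normal 0.015 -0.726 -0.688
outer loop
vertex -2.824 -0.872 -0.06
vertex -3.897 -0.783 -0.178
vertex -3.233 -0.187 -0.792
endloop
endfacet
facet normal 0.913 -0.407 -0.036
outer loop
vertex -2.534 -0.298 0.812
vertex -2.824 -0.872 -0.06
vertex -2.39 0.112 -0.18
endloop
endfacet

endsolid


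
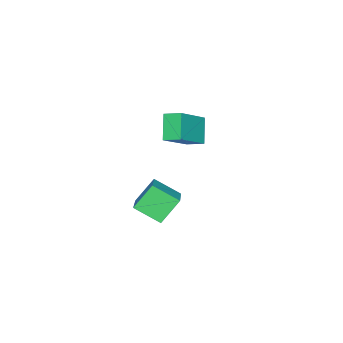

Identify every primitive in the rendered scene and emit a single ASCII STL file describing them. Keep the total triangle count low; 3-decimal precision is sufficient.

solid 
facet normal -0.589 0.298 0.751
outer loop
vertex 0.55 2.91 2.505
vertex 2.15 3.868 3.38
vertex 0.274 3.944 1.879
endloop
endfacet
facet normal -0.777 -0.465 -0.425
outer loop
vertex 1.01 3.572 0.94
vertex 0.55 2.91 2.505
vertex 0.274 3.944 1.879
endloop
endfacet
facet normal -0.589 0.298 0.751
outer loop
vertex 0.274 3.944 1.879
vertex 2.15 3.868 3.38
vertex 1.874 4.902 2.754
endloop
endfacet
facet normal -0.223 0.834 -0.505
outer loop
vertex 1.874 4.902 2.754
vertex 1.01 3.572 0.94
vertex 0.274 3.944 1.879
endloop
endfacet
facet normal 0.223 -0.834 0.505
outer loop
vertex 0.55 2.91 2.505
vertex 2.886 3.496 2.441
vertex 2.15 3.868 3.38
endloop
endfacet
facet normal -0.777 -0.465 -0.425
outer loop
vertex 1.286 2.538 1.566
vertex 0.55 2.91 2.505
vertex 1.01 3.572 0.94
endloop
endfacet
facet normal 0.223 -0.834 0.505
outer loop
vertex 1.286 2.538 1.566
vertex 2.886 3.496 2.441
vertex 0.55 2.91 2.505
endloop
endfacet
facet normal 0.777 0.465 0.425
outer loop
vertex 2.15 3.868 3.38
vertex 2.886 3.496 2.441
vertex 1.874 4.902 2.754
endloop
endfacet
facet normal -0.223 0.834 -0.505
outer loop
vertex 2.61 4.53 1.815
vertex 1.01 3.572 0.94
vertex 1.874 4.902 2.754
endloop
endfacet
facet normal 0.777 0.465 0.425
outer loop
vertex 1.874 4.902 2.754
vertex 2.886 3.496 2.441
vertex 2.61 4.53 1.815
endloop
endfacet
facet normal 0.589 -0.298 -0.751
outer loop
vertex 2.61 4.53 1.815
vertex 1.286 2.538 1.566
vertex 1.01 3.572 0.94
endloop
endfacet
facet normal 0.589 -0.298 -0.751
outer loop
vertex 2.886 3.496 2.441
vertex 1.286 2.538 1.566
vertex 2.61 4.53 1.815
endloop
endfacet
facet normal -0.540 -0.311 0.782
outer loop
vertex -1.881 1.806 4.538
vertex -1.975 2.564 4.775
vertex -3.44 1.933 3.513
endloop
endfacet
facet normal 0.118 -0.947 -0.297
outer loop
vertex -2.745 2.336 2.505
vertex -1.881 1.806 4.538
vertex -3.44 1.933 3.513
endloop
endfacet
facet normal -0.539 -0.313 0.782
outer loop
vertex -3.44 1.933 3.513
vertex -1.975 2.564 4.775
vertex -3.535 2.691 3.751
endloop
endfacet
facet normal -0.834 0.068 -0.548
outer loop
vertex -3.535 2.691 3.751
vertex -2.745 2.336 2.505
vertex -3.44 1.933 3.513
endloop
endfacet
facet normal 0.834 -0.068 0.548
outer loop
vertex -1.881 1.806 4.538
vertex -1.28 2.967 3.767
vertex -1.975 2.564 4.775
endloop
endfacet
facet normal 0.118 -0.948 -0.297
outer loop
vertex -1.185 2.209 3.529
vertex -1.881 1.806 4.538
vertex -2.745 2.336 2.505
endloop
endfacet
facet normal 0.834 -0.068 0.548
outer loop
vertex -1.185 2.209 3.529
vertex -1.28 2.967 3.767
vertex -1.881 1.806 4.538
endloop
endfacet
facet normal -0.118 0.947 0.297
outer loop
vertex -1.975 2.564 4.775
vertex -1.28 2.967 3.767
vertex -3.535 2.691 3.751
endloop
endfacet
facet normal -0.834 0.068 -0.548
outer loop
vertex -2.839 3.094 2.742
vertex -2.745 2.336 2.505
vertex -3.535 2.691 3.751
endloop
endfacet
facet normal -0.118 0.948 0.297
outer loop
vertex -3.535 2.691 3.751
vertex -1.28 2.967 3.767
vertex -2.839 3.094 2.742
endloop
endfacet
facet normal 0.539 0.312 -0.783
outer loop
vertex -2.839 3.094 2.742
vertex -1.185 2.209 3.529
vertex -2.745 2.336 2.505
endloop
endfacet
facet normal 0.539 0.313 -0.782
outer loop
vertex -1.28 2.967 3.767
vertex -1.185 2.209 3.529
vertex -2.839 3.094 2.742
endloop
endfacet

endsolid


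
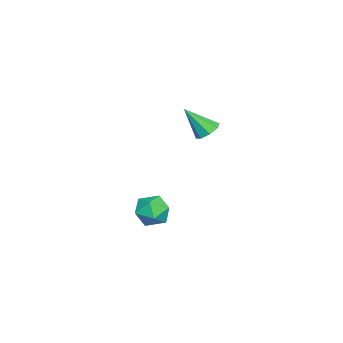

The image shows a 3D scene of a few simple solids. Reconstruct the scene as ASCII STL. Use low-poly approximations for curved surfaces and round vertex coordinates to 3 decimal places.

solid 
facet normal -0.570 -0.816 0.096
outer loop
vertex -1.111 -1.366 -1.339
vertex -0.501 -1.833 -1.68
vertex -0.526 -1.717 -0.847
endloop
endfacet
facet normal -0.716 -0.340 0.609
outer loop
vertex -1.111 -1.366 -1.339
vertex -0.526 -1.717 -0.847
vertex -0.779 -0.927 -0.703
endloop
endfacet
facet normal -0.918 0.268 0.294
outer loop
vertex -1.111 -1.366 -1.339
vertex -0.779 -0.927 -0.703
vertex -0.909 -0.556 -1.446
endloop
endfacet
facet normal -0.896 0.169 -0.412
outer loop
vertex -1.111 -1.366 -1.339
vertex -0.909 -0.556 -1.446
vertex -0.737 -1.116 -2.05
endloop
endfacet
facet normal -0.682 -0.500 -0.534
outer loop
vertex -1.111 -1.366 -1.339
vertex -0.737 -1.116 -2.05
vertex -0.501 -1.833 -1.68
endloop
endfacet
facet normal -0.115 -0.214 0.970
outer loop
vertex -0.779 -0.927 -0.703
vertex -0.526 -1.717 -0.847
vertex 0.037 -1.124 -0.65
endloop
endfacet
facet normal 0.122 -0.983 0.140
outer loop
vertex -0.526 -1.717 -0.847
vertex -0.501 -1.833 -1.68
vertex 0.209 -1.684 -1.254
endloop
endfacet
facet normal -0.057 -0.473 -0.879
outer loop
vertex -0.501 -1.833 -1.68
vertex -0.737 -1.116 -2.05
vertex 0.079 -1.313 -1.997
endloop
endfacet
facet normal -0.405 0.610 -0.681
outer loop
vertex -0.737 -1.116 -2.05
vertex -0.909 -0.556 -1.446
vertex -0.174 -0.523 -1.853
endloop
endfacet
facet normal -0.439 0.771 0.462
outer loop
vertex -0.909 -0.556 -1.446
vertex -0.779 -0.927 -0.703
vertex -0.199 -0.407 -1.02
endloop
endfacet
facet normal 0.896 -0.169 0.412
outer loop
vertex 0.411 -0.874 -1.361
vertex 0.037 -1.124 -0.65
vertex 0.209 -1.684 -1.254
endloop
endfacet
facet normal 0.918 -0.268 -0.294
outer loop
vertex 0.411 -0.874 -1.361
vertex 0.209 -1.684 -1.254
vertex 0.079 -1.313 -1.997
endloop
endfacet
facet normal 0.716 0.340 -0.609
outer loop
vertex 0.411 -0.874 -1.361
vertex 0.079 -1.313 -1.997
vertex -0.174 -0.523 -1.853
endloop
endfacet
facet normal 0.570 0.816 -0.096
outer loop
vertex 0.411 -0.874 -1.361
vertex -0.174 -0.523 -1.853
vertex -0.199 -0.407 -1.02
endloop
endfacet
facet normal 0.682 0.500 0.534
outer loop
vertex 0.411 -0.874 -1.361
vertex -0.199 -0.407 -1.02
vertex 0.037 -1.124 -0.65
endloop
endfacet
facet normal 0.405 -0.610 0.681
outer loop
vertex 0.209 -1.684 -1.254
vertex 0.037 -1.124 -0.65
vertex -0.526 -1.717 -0.847
endloop
endfacet
facet normal 0.439 -0.771 -0.462
outer loop
vertex 0.079 -1.313 -1.997
vertex 0.209 -1.684 -1.254
vertex -0.501 -1.833 -1.68
endloop
endfacet
facet normal 0.115 0.214 -0.970
outer loop
vertex -0.174 -0.523 -1.853
vertex 0.079 -1.313 -1.997
vertex -0.737 -1.116 -2.05
endloop
endfacet
facet normal -0.122 0.983 -0.140
outer loop
vertex -0.199 -0.407 -1.02
vertex -0.174 -0.523 -1.853
vertex -0.909 -0.556 -1.446
endloop
endfacet
facet normal 0.057 0.473 0.879
outer loop
vertex 0.037 -1.124 -0.65
vertex -0.199 -0.407 -1.02
vertex -0.779 -0.927 -0.703
endloop
endfacet
facet normal -0.064 0.623 -0.779
outer loop
vertex 0.224 0.935 3.169
vertex -0.307 1.094 3.34
vertex 0.231 1.282 3.446
endloop
endfacet
facet normal 0.959 -0.189 0.212
outer loop
vertex 0.224 0.935 3.169
vertex 0.231 1.282 3.446
vertex -0.213 0.186 4.48
endloop
endfacet
facet normal -0.064 0.622 -0.780
outer loop
vertex 0.231 1.282 3.446
vertex -0.307 1.094 3.34
vertex -0.077 1.519 3.66
endloop
endfacet
facet normal 0.695 0.324 0.642
outer loop
vertex 0.231 1.282 3.446
vertex -0.077 1.519 3.66
vertex -0.213 0.186 4.48
endloop
endfacet
facet normal -0.064 0.622 -0.780
outer loop
vertex -0.077 1.519 3.66
vertex -0.307 1.094 3.34
vertex -0.52 1.507 3.687
endloop
endfacet
facet normal 0.038 0.521 0.853
outer loop
vertex -0.077 1.519 3.66
vertex -0.52 1.507 3.687
vertex -0.213 0.186 4.48
endloop
endfacet
facet normal -0.065 0.622 -0.780
outer loop
vertex -0.52 1.507 3.687
vertex -0.307 1.094 3.34
vertex -0.838 1.253 3.511
endloop
endfacet
facet normal -0.629 0.287 0.722
outer loop
vertex -0.52 1.507 3.687
vertex -0.838 1.253 3.511
vertex -0.213 0.186 4.48
endloop
endfacet
facet normal -0.066 0.621 -0.781
outer loop
vertex -0.838 1.253 3.511
vertex -0.307 1.094 3.34
vertex -0.846 0.905 3.235
endloop
endfacet
facet normal -0.914 -0.238 0.327
outer loop
vertex -0.838 1.253 3.511
vertex -0.846 0.905 3.235
vertex -0.213 0.186 4.48
endloop
endfacet
facet normal -0.066 0.622 -0.780
outer loop
vertex -0.846 0.905 3.235
vertex -0.307 1.094 3.34
vertex -0.538 0.668 3.02
endloop
endfacet
facet normal -0.651 -0.752 -0.103
outer loop
vertex -0.846 0.905 3.235
vertex -0.538 0.668 3.02
vertex -0.213 0.186 4.48
endloop
endfacet
facet normal -0.066 0.622 -0.780
outer loop
vertex -0.538 0.668 3.02
vertex -0.307 1.094 3.34
vertex -0.095 0.681 2.993
endloop
endfacet
facet normal 0.009 -0.949 -0.315
outer loop
vertex -0.538 0.668 3.02
vertex -0.095 0.681 2.993
vertex -0.213 0.186 4.48
endloop
endfacet
facet normal -0.065 0.622 -0.780
outer loop
vertex -0.095 0.681 2.993
vertex -0.307 1.094 3.34
vertex 0.224 0.935 3.169
endloop
endfacet
facet normal 0.673 -0.716 -0.185
outer loop
vertex -0.095 0.681 2.993
vertex 0.224 0.935 3.169
vertex -0.213 0.186 4.48
endloop
endfacet

endsolid


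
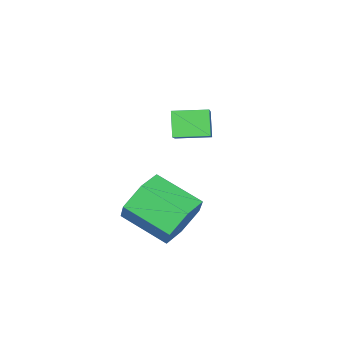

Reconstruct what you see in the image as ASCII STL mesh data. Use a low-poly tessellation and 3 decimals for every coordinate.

solid 
facet normal -0.012 0.914 -0.406
outer loop
vertex 0.38 -2.578 -2.292
vertex -0.082 -2.961 -3.141
vertex -0.658 -2.616 -2.347
endloop
endfacet
facet normal -0.063 0.404 0.912
outer loop
vertex 0.38 -2.578 -2.292
vertex -0.658 -2.616 -2.347
vertex 0.403 -4.296 -1.529
endloop
endfacet
facet normal -0.064 0.404 0.913
outer loop
vertex 0.403 -4.296 -1.529
vertex -0.658 -2.616 -2.347
vertex -0.635 -4.335 -1.585
endloop
endfacet
facet normal 0.012 -0.914 0.405
outer loop
vertex 0.403 -4.296 -1.529
vertex -0.635 -4.335 -1.585
vertex -0.058 -4.679 -2.379
endloop
endfacet
facet normal -0.012 0.914 -0.406
outer loop
vertex -0.658 -2.616 -2.347
vertex -0.082 -2.961 -3.141
vertex -1.119 -2.999 -3.197
endloop
endfacet
facet normal -0.896 0.170 0.410
outer loop
vertex -0.658 -2.616 -2.347
vertex -1.119 -2.999 -3.197
vertex -0.635 -4.335 -1.585
endloop
endfacet
facet normal -0.896 0.170 0.410
outer loop
vertex -0.635 -4.335 -1.585
vertex -1.119 -2.999 -3.197
vertex -1.096 -4.718 -2.434
endloop
endfacet
facet normal 0.013 -0.914 0.405
outer loop
vertex -0.635 -4.335 -1.585
vertex -1.096 -4.718 -2.434
vertex -0.058 -4.679 -2.379
endloop
endfacet
facet normal -0.012 0.914 -0.406
outer loop
vertex -1.119 -2.999 -3.197
vertex -0.082 -2.961 -3.141
vertex -0.543 -3.344 -3.991
endloop
endfacet
facet normal -0.832 -0.234 -0.502
outer loop
vertex -1.119 -2.999 -3.197
vertex -0.543 -3.344 -3.991
vertex -1.096 -4.718 -2.434
endloop
endfacet
facet normal -0.832 -0.234 -0.502
outer loop
vertex -1.096 -4.718 -2.434
vertex -0.543 -3.344 -3.991
vertex -0.52 -5.062 -3.228
endloop
endfacet
facet normal 0.013 -0.914 0.405
outer loop
vertex -1.096 -4.718 -2.434
vertex -0.52 -5.062 -3.228
vertex -0.058 -4.679 -2.379
endloop
endfacet
facet normal -0.012 0.914 -0.405
outer loop
vertex -0.543 -3.344 -3.991
vertex -0.082 -2.961 -3.141
vertex 0.495 -3.305 -3.935
endloop
endfacet
facet normal 0.064 -0.404 -0.912
outer loop
vertex -0.543 -3.344 -3.991
vertex 0.495 -3.305 -3.935
vertex -0.52 -5.062 -3.228
endloop
endfacet
facet normal 0.063 -0.404 -0.913
outer loop
vertex -0.52 -5.062 -3.228
vertex 0.495 -3.305 -3.935
vertex 0.518 -5.024 -3.173
endloop
endfacet
facet normal 0.012 -0.914 0.406
outer loop
vertex -0.52 -5.062 -3.228
vertex 0.518 -5.024 -3.173
vertex -0.058 -4.679 -2.379
endloop
endfacet
facet normal -0.013 0.914 -0.405
outer loop
vertex 0.495 -3.305 -3.935
vertex -0.082 -2.961 -3.141
vertex 0.956 -2.922 -3.086
endloop
endfacet
facet normal 0.896 -0.170 -0.410
outer loop
vertex 0.495 -3.305 -3.935
vertex 0.956 -2.922 -3.086
vertex 0.518 -5.024 -3.173
endloop
endfacet
facet normal 0.896 -0.170 -0.410
outer loop
vertex 0.518 -5.024 -3.173
vertex 0.956 -2.922 -3.086
vertex 0.979 -4.641 -2.323
endloop
endfacet
facet normal 0.012 -0.914 0.406
outer loop
vertex 0.518 -5.024 -3.173
vertex 0.979 -4.641 -2.323
vertex -0.058 -4.679 -2.379
endloop
endfacet
facet normal -0.013 0.914 -0.405
outer loop
vertex 0.956 -2.922 -3.086
vertex -0.082 -2.961 -3.141
vertex 0.38 -2.578 -2.292
endloop
endfacet
facet normal 0.832 0.234 0.502
outer loop
vertex 0.956 -2.922 -3.086
vertex 0.38 -2.578 -2.292
vertex 0.979 -4.641 -2.323
endloop
endfacet
facet normal 0.832 0.234 0.502
outer loop
vertex 0.979 -4.641 -2.323
vertex 0.38 -2.578 -2.292
vertex 0.403 -4.296 -1.529
endloop
endfacet
facet normal 0.012 -0.914 0.406
outer loop
vertex 0.979 -4.641 -2.323
vertex 0.403 -4.296 -1.529
vertex -0.058 -4.679 -2.379
endloop
endfacet
facet normal -0.744 -0.381 -0.549
outer loop
vertex -2.353 -4.69 0.354
vertex -2.954 -3.619 0.426
vertex -1.87 -4.36 -0.53
endloop
endfacet
facet normal 0.488 -0.871 -0.058
outer loop
vertex -0.426 -3.621 0.534
vertex -2.353 -4.69 0.354
vertex -1.87 -4.36 -0.53
endloop
endfacet
facet normal -0.744 -0.381 -0.549
outer loop
vertex -1.87 -4.36 -0.53
vertex -2.954 -3.619 0.426
vertex -2.471 -3.289 -0.458
endloop
endfacet
facet normal 0.455 0.312 -0.834
outer loop
vertex -2.471 -3.289 -0.458
vertex -0.426 -3.621 0.534
vertex -1.87 -4.36 -0.53
endloop
endfacet
facet normal -0.455 -0.312 0.834
outer loop
vertex -2.353 -4.69 0.354
vertex -1.51 -2.88 1.49
vertex -2.954 -3.619 0.426
endloop
endfacet
facet normal 0.488 -0.871 -0.058
outer loop
vertex -0.909 -3.951 1.418
vertex -2.353 -4.69 0.354
vertex -0.426 -3.621 0.534
endloop
endfacet
facet normal -0.455 -0.312 0.834
outer loop
vertex -0.909 -3.951 1.418
vertex -1.51 -2.88 1.49
vertex -2.353 -4.69 0.354
endloop
endfacet
facet normal -0.488 0.871 0.058
outer loop
vertex -2.954 -3.619 0.426
vertex -1.51 -2.88 1.49
vertex -2.471 -3.289 -0.458
endloop
endfacet
facet normal 0.455 0.312 -0.834
outer loop
vertex -1.027 -2.55 0.606
vertex -0.426 -3.621 0.534
vertex -2.471 -3.289 -0.458
endloop
endfacet
facet normal -0.488 0.871 0.058
outer loop
vertex -2.471 -3.289 -0.458
vertex -1.51 -2.88 1.49
vertex -1.027 -2.55 0.606
endloop
endfacet
facet normal 0.744 0.381 0.549
outer loop
vertex -1.027 -2.55 0.606
vertex -0.909 -3.951 1.418
vertex -0.426 -3.621 0.534
endloop
endfacet
facet normal 0.744 0.381 0.549
outer loop
vertex -1.51 -2.88 1.49
vertex -0.909 -3.951 1.418
vertex -1.027 -2.55 0.606
endloop
endfacet

endsolid


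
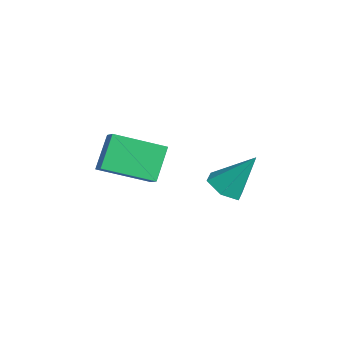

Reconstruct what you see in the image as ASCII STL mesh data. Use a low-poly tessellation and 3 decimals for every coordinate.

solid 
facet normal -0.234 -0.532 -0.814
outer loop
vertex 1.251 3.003 -0.736
vertex 0.491 2.747 -0.35
vertex 0.512 3.489 -0.841
endloop
endfacet
facet normal 0.557 0.794 -0.245
outer loop
vertex 1.251 3.003 -0.736
vertex 0.512 3.489 -0.841
vertex 0.969 3.833 1.31
endloop
endfacet
facet normal -0.234 -0.532 -0.814
outer loop
vertex 0.512 3.489 -0.841
vertex 0.491 2.747 -0.35
vertex -0.247 3.233 -0.455
endloop
endfacet
facet normal -0.352 0.933 -0.074
outer loop
vertex 0.512 3.489 -0.841
vertex -0.247 3.233 -0.455
vertex 0.969 3.833 1.31
endloop
endfacet
facet normal -0.235 -0.532 -0.813
outer loop
vertex -0.247 3.233 -0.455
vertex 0.491 2.747 -0.35
vertex -0.269 2.491 0.037
endloop
endfacet
facet normal -0.826 0.328 0.458
outer loop
vertex -0.247 3.233 -0.455
vertex -0.269 2.491 0.037
vertex 0.969 3.833 1.31
endloop
endfacet
facet normal -0.235 -0.533 -0.813
outer loop
vertex -0.269 2.491 0.037
vertex 0.491 2.747 -0.35
vertex 0.47 2.005 0.142
endloop
endfacet
facet normal -0.391 -0.417 0.820
outer loop
vertex -0.269 2.491 0.037
vertex 0.47 2.005 0.142
vertex 0.969 3.833 1.31
endloop
endfacet
facet normal -0.235 -0.533 -0.813
outer loop
vertex 0.47 2.005 0.142
vertex 0.491 2.747 -0.35
vertex 1.229 2.261 -0.245
endloop
endfacet
facet normal 0.519 -0.556 0.649
outer loop
vertex 0.47 2.005 0.142
vertex 1.229 2.261 -0.245
vertex 0.969 3.833 1.31
endloop
endfacet
facet normal -0.234 -0.532 -0.814
outer loop
vertex 1.229 2.261 -0.245
vertex 0.491 2.747 -0.35
vertex 1.251 3.003 -0.736
endloop
endfacet
facet normal 0.992 0.048 0.117
outer loop
vertex 1.229 2.261 -0.245
vertex 1.251 3.003 -0.736
vertex 0.969 3.833 1.31
endloop
endfacet
facet normal -0.840 0.062 -0.539
outer loop
vertex -0.438 -1.664 3.001
vertex 0.205 0.279 2.221
vertex 0.319 -2.423 1.734
endloop
endfacet
facet normal -0.294 -0.887 0.356
outer loop
vertex 1.075 -2.479 2.219
vertex -0.438 -1.664 3.001
vertex 0.319 -2.423 1.734
endloop
endfacet
facet normal -0.840 0.062 -0.539
outer loop
vertex 0.319 -2.423 1.734
vertex 0.205 0.279 2.221
vertex 0.962 -0.481 0.954
endloop
endfacet
facet normal 0.456 -0.458 -0.763
outer loop
vertex 0.962 -0.481 0.954
vertex 1.075 -2.479 2.219
vertex 0.319 -2.423 1.734
endloop
endfacet
facet normal -0.456 0.457 0.763
outer loop
vertex -0.438 -1.664 3.001
vertex 0.961 0.223 2.706
vertex 0.205 0.279 2.221
endloop
endfacet
facet normal -0.293 -0.887 0.357
outer loop
vertex 0.318 -1.719 3.486
vertex -0.438 -1.664 3.001
vertex 1.075 -2.479 2.219
endloop
endfacet
facet normal -0.456 0.458 0.763
outer loop
vertex 0.318 -1.719 3.486
vertex 0.961 0.223 2.706
vertex -0.438 -1.664 3.001
endloop
endfacet
facet normal 0.294 0.887 -0.356
outer loop
vertex 0.205 0.279 2.221
vertex 0.961 0.223 2.706
vertex 0.962 -0.481 0.954
endloop
endfacet
facet normal 0.456 -0.457 -0.763
outer loop
vertex 1.718 -0.536 1.439
vertex 1.075 -2.479 2.219
vertex 0.962 -0.481 0.954
endloop
endfacet
facet normal 0.293 0.887 -0.356
outer loop
vertex 0.962 -0.481 0.954
vertex 0.961 0.223 2.706
vertex 1.718 -0.536 1.439
endloop
endfacet
facet normal 0.840 -0.062 0.539
outer loop
vertex 1.718 -0.536 1.439
vertex 0.318 -1.719 3.486
vertex 1.075 -2.479 2.219
endloop
endfacet
facet normal 0.840 -0.062 0.539
outer loop
vertex 0.961 0.223 2.706
vertex 0.318 -1.719 3.486
vertex 1.718 -0.536 1.439
endloop
endfacet

endsolid


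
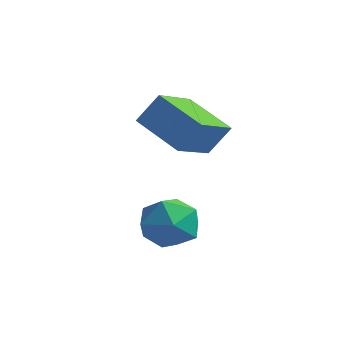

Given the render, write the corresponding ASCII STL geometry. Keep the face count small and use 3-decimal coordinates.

solid 
facet normal -0.407 -0.385 -0.828
outer loop
vertex -2.901 1.899 2.297
vertex -4.81 2.065 3.158
vertex -3.096 3.839 1.491
endloop
endfacet
facet normal 0.909 -0.079 -0.410
outer loop
vertex -2.53 4.375 2.642
vertex -2.901 1.899 2.297
vertex -3.096 3.839 1.491
endloop
endfacet
facet normal -0.407 -0.385 -0.828
outer loop
vertex -3.096 3.839 1.491
vertex -4.81 2.065 3.158
vertex -5.004 4.005 2.351
endloop
endfacet
facet normal -0.092 0.919 -0.383
outer loop
vertex -5.004 4.005 2.351
vertex -2.53 4.375 2.642
vertex -3.096 3.839 1.491
endloop
endfacet
facet normal 0.093 -0.919 0.383
outer loop
vertex -2.901 1.899 2.297
vertex -4.244 2.601 4.309
vertex -4.81 2.065 3.158
endloop
endfacet
facet normal 0.909 -0.079 -0.409
outer loop
vertex -2.336 2.435 3.449
vertex -2.901 1.899 2.297
vertex -2.53 4.375 2.642
endloop
endfacet
facet normal 0.092 -0.919 0.382
outer loop
vertex -2.336 2.435 3.449
vertex -4.244 2.601 4.309
vertex -2.901 1.899 2.297
endloop
endfacet
facet normal -0.909 0.080 0.410
outer loop
vertex -4.81 2.065 3.158
vertex -4.244 2.601 4.309
vertex -5.004 4.005 2.351
endloop
endfacet
facet normal -0.093 0.919 -0.382
outer loop
vertex -4.439 4.541 3.503
vertex -2.53 4.375 2.642
vertex -5.004 4.005 2.351
endloop
endfacet
facet normal -0.909 0.079 0.409
outer loop
vertex -5.004 4.005 2.351
vertex -4.244 2.601 4.309
vertex -4.439 4.541 3.503
endloop
endfacet
facet normal 0.407 0.385 0.828
outer loop
vertex -4.439 4.541 3.503
vertex -2.336 2.435 3.449
vertex -2.53 4.375 2.642
endloop
endfacet
facet normal 0.407 0.385 0.828
outer loop
vertex -4.244 2.601 4.309
vertex -2.336 2.435 3.449
vertex -4.439 4.541 3.503
endloop
endfacet
facet normal 0.133 0.343 0.930
outer loop
vertex -2.273 1.048 0.541
vertex -2.046 -0.036 0.908
vertex -1.177 0.646 0.532
endloop
endfacet
facet normal 0.311 0.839 0.447
outer loop
vertex -2.273 1.048 0.541
vertex -1.177 0.646 0.532
vertex -1.576 1.274 -0.368
endloop
endfacet
facet normal -0.261 0.965 0.040
outer loop
vertex -2.273 1.048 0.541
vertex -1.576 1.274 -0.368
vertex -2.691 0.98 -0.547
endloop
endfacet
facet normal -0.792 0.548 0.270
outer loop
vertex -2.273 1.048 0.541
vertex -2.691 0.98 -0.547
vertex -2.982 0.17 0.242
endloop
endfacet
facet normal -0.548 0.163 0.820
outer loop
vertex -2.273 1.048 0.541
vertex -2.982 0.17 0.242
vertex -2.046 -0.036 0.908
endloop
endfacet
facet normal 0.823 0.567 0.031
outer loop
vertex -1.576 1.274 -0.368
vertex -1.177 0.646 0.532
vertex -0.918 0.33 -0.562
endloop
endfacet
facet normal 0.535 -0.235 0.811
outer loop
vertex -1.177 0.646 0.532
vertex -2.046 -0.036 0.908
vertex -1.209 -0.48 0.227
endloop
endfacet
facet normal -0.567 -0.526 0.634
outer loop
vertex -2.046 -0.036 0.908
vertex -2.982 0.17 0.242
vertex -2.324 -0.774 0.048
endloop
endfacet
facet normal -0.962 0.097 -0.256
outer loop
vertex -2.982 0.17 0.242
vertex -2.691 0.98 -0.547
vertex -2.723 -0.146 -0.852
endloop
endfacet
facet normal -0.102 0.771 -0.629
outer loop
vertex -2.691 0.98 -0.547
vertex -1.576 1.274 -0.368
vertex -1.854 0.536 -1.228
endloop
endfacet
facet normal 0.792 -0.548 -0.270
outer loop
vertex -1.627 -0.548 -0.861
vertex -0.918 0.33 -0.562
vertex -1.209 -0.48 0.227
endloop
endfacet
facet normal 0.261 -0.965 -0.040
outer loop
vertex -1.627 -0.548 -0.861
vertex -1.209 -0.48 0.227
vertex -2.324 -0.774 0.048
endloop
endfacet
facet normal -0.311 -0.839 -0.447
outer loop
vertex -1.627 -0.548 -0.861
vertex -2.324 -0.774 0.048
vertex -2.723 -0.146 -0.852
endloop
endfacet
facet normal -0.133 -0.343 -0.930
outer loop
vertex -1.627 -0.548 -0.861
vertex -2.723 -0.146 -0.852
vertex -1.854 0.536 -1.228
endloop
endfacet
facet normal 0.548 -0.163 -0.820
outer loop
vertex -1.627 -0.548 -0.861
vertex -1.854 0.536 -1.228
vertex -0.918 0.33 -0.562
endloop
endfacet
facet normal 0.962 -0.097 0.256
outer loop
vertex -1.209 -0.48 0.227
vertex -0.918 0.33 -0.562
vertex -1.177 0.646 0.532
endloop
endfacet
facet normal 0.102 -0.771 0.629
outer loop
vertex -2.324 -0.774 0.048
vertex -1.209 -0.48 0.227
vertex -2.046 -0.036 0.908
endloop
endfacet
facet normal -0.823 -0.567 -0.031
outer loop
vertex -2.723 -0.146 -0.852
vertex -2.324 -0.774 0.048
vertex -2.982 0.17 0.242
endloop
endfacet
facet normal -0.535 0.235 -0.811
outer loop
vertex -1.854 0.536 -1.228
vertex -2.723 -0.146 -0.852
vertex -2.691 0.98 -0.547
endloop
endfacet
facet normal 0.567 0.526 -0.634
outer loop
vertex -0.918 0.33 -0.562
vertex -1.854 0.536 -1.228
vertex -1.576 1.274 -0.368
endloop
endfacet

endsolid


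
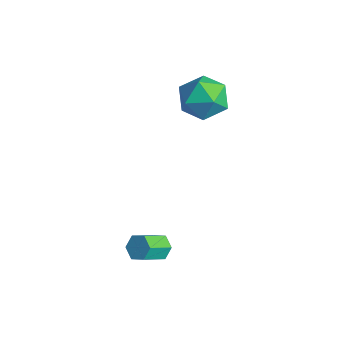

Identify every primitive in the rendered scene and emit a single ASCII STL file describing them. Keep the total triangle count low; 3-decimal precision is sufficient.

solid 
facet normal -0.144 0.806 -0.575
outer loop
vertex 1.738 -0.543 -4.458
vertex 1.16 -0.474 -4.216
vertex 1.653 -0.191 -3.943
endloop
endfacet
facet normal 0.980 0.195 0.028
outer loop
vertex 1.738 -0.543 -4.458
vertex 1.653 -0.191 -3.943
vertex 1.937 -1.655 -3.667
endloop
endfacet
facet normal 0.980 0.196 0.028
outer loop
vertex 1.937 -1.655 -3.667
vertex 1.653 -0.191 -3.943
vertex 1.852 -1.304 -3.151
endloop
endfacet
facet normal 0.145 -0.807 0.573
outer loop
vertex 1.937 -1.655 -3.667
vertex 1.852 -1.304 -3.151
vertex 1.36 -1.586 -3.424
endloop
endfacet
facet normal -0.145 0.806 -0.574
outer loop
vertex 1.653 -0.191 -3.943
vertex 1.16 -0.474 -4.216
vertex 1.075 -0.122 -3.7
endloop
endfacet
facet normal 0.373 0.581 0.723
outer loop
vertex 1.653 -0.191 -3.943
vertex 1.075 -0.122 -3.7
vertex 1.852 -1.304 -3.151
endloop
endfacet
facet normal 0.374 0.581 0.723
outer loop
vertex 1.852 -1.304 -3.151
vertex 1.075 -0.122 -3.7
vertex 1.275 -1.235 -2.908
endloop
endfacet
facet normal 0.145 -0.807 0.573
outer loop
vertex 1.852 -1.304 -3.151
vertex 1.275 -1.235 -2.908
vertex 1.36 -1.586 -3.424
endloop
endfacet
facet normal -0.145 0.806 -0.574
outer loop
vertex 1.075 -0.122 -3.7
vertex 1.16 -0.474 -4.216
vertex 0.583 -0.405 -3.973
endloop
endfacet
facet normal -0.607 0.385 0.695
outer loop
vertex 1.075 -0.122 -3.7
vertex 0.583 -0.405 -3.973
vertex 1.275 -1.235 -2.908
endloop
endfacet
facet normal -0.607 0.386 0.695
outer loop
vertex 1.275 -1.235 -2.908
vertex 0.583 -0.405 -3.973
vertex 0.782 -1.517 -3.182
endloop
endfacet
facet normal 0.143 -0.807 0.573
outer loop
vertex 1.275 -1.235 -2.908
vertex 0.782 -1.517 -3.182
vertex 1.36 -1.586 -3.424
endloop
endfacet
facet normal -0.145 0.807 -0.573
outer loop
vertex 0.583 -0.405 -3.973
vertex 1.16 -0.474 -4.216
vertex 0.668 -0.756 -4.489
endloop
endfacet
facet normal -0.980 -0.196 -0.028
outer loop
vertex 0.583 -0.405 -3.973
vertex 0.668 -0.756 -4.489
vertex 0.782 -1.517 -3.182
endloop
endfacet
facet normal -0.980 -0.195 -0.028
outer loop
vertex 0.782 -1.517 -3.182
vertex 0.668 -0.756 -4.489
vertex 0.867 -1.869 -3.697
endloop
endfacet
facet normal 0.144 -0.806 0.575
outer loop
vertex 0.782 -1.517 -3.182
vertex 0.867 -1.869 -3.697
vertex 1.36 -1.586 -3.424
endloop
endfacet
facet normal -0.145 0.807 -0.573
outer loop
vertex 0.668 -0.756 -4.489
vertex 1.16 -0.474 -4.216
vertex 1.245 -0.825 -4.732
endloop
endfacet
facet normal -0.374 -0.581 -0.723
outer loop
vertex 0.668 -0.756 -4.489
vertex 1.245 -0.825 -4.732
vertex 0.867 -1.869 -3.697
endloop
endfacet
facet normal -0.373 -0.581 -0.723
outer loop
vertex 0.867 -1.869 -3.697
vertex 1.245 -0.825 -4.732
vertex 1.445 -1.938 -3.94
endloop
endfacet
facet normal 0.145 -0.806 0.574
outer loop
vertex 0.867 -1.869 -3.697
vertex 1.445 -1.938 -3.94
vertex 1.36 -1.586 -3.424
endloop
endfacet
facet normal -0.143 0.807 -0.573
outer loop
vertex 1.245 -0.825 -4.732
vertex 1.16 -0.474 -4.216
vertex 1.738 -0.543 -4.458
endloop
endfacet
facet normal 0.607 -0.386 -0.695
outer loop
vertex 1.245 -0.825 -4.732
vertex 1.738 -0.543 -4.458
vertex 1.445 -1.938 -3.94
endloop
endfacet
facet normal 0.607 -0.386 -0.695
outer loop
vertex 1.445 -1.938 -3.94
vertex 1.738 -0.543 -4.458
vertex 1.937 -1.655 -3.667
endloop
endfacet
facet normal 0.145 -0.806 0.574
outer loop
vertex 1.445 -1.938 -3.94
vertex 1.937 -1.655 -3.667
vertex 1.36 -1.586 -3.424
endloop
endfacet
facet normal -0.644 -0.125 0.755
outer loop
vertex -3.394 4.396 1.138
vertex -3.416 3.206 0.922
vertex -2.604 3.666 1.691
endloop
endfacet
facet normal -0.213 0.433 0.876
outer loop
vertex -3.394 4.396 1.138
vertex -2.604 3.666 1.691
vertex -2.239 4.733 1.253
endloop
endfacet
facet normal -0.294 0.894 0.338
outer loop
vertex -3.394 4.396 1.138
vertex -2.239 4.733 1.253
vertex -2.825 4.932 0.215
endloop
endfacet
facet normal -0.774 0.622 -0.116
outer loop
vertex -3.394 4.396 1.138
vertex -2.825 4.932 0.215
vertex -3.553 3.988 0.01
endloop
endfacet
facet normal -0.990 -0.008 0.142
outer loop
vertex -3.394 4.396 1.138
vertex -3.553 3.988 0.01
vertex -3.416 3.206 0.922
endloop
endfacet
facet normal 0.460 0.198 0.866
outer loop
vertex -2.239 4.733 1.253
vertex -2.604 3.666 1.691
vertex -1.547 3.752 1.11
endloop
endfacet
facet normal -0.236 -0.704 0.670
outer loop
vertex -2.604 3.666 1.691
vertex -3.416 3.206 0.922
vertex -2.275 2.808 0.905
endloop
endfacet
facet normal -0.795 -0.514 -0.321
outer loop
vertex -3.416 3.206 0.922
vertex -3.553 3.988 0.01
vertex -2.861 3.007 -0.133
endloop
endfacet
facet normal -0.447 0.505 -0.738
outer loop
vertex -3.553 3.988 0.01
vertex -2.825 4.932 0.215
vertex -2.496 4.074 -0.571
endloop
endfacet
facet normal 0.329 0.944 -0.005
outer loop
vertex -2.825 4.932 0.215
vertex -2.239 4.733 1.253
vertex -1.684 4.534 0.198
endloop
endfacet
facet normal 0.774 -0.622 0.116
outer loop
vertex -1.706 3.344 -0.018
vertex -1.547 3.752 1.11
vertex -2.275 2.808 0.905
endloop
endfacet
facet normal 0.294 -0.894 -0.338
outer loop
vertex -1.706 3.344 -0.018
vertex -2.275 2.808 0.905
vertex -2.861 3.007 -0.133
endloop
endfacet
facet normal 0.213 -0.433 -0.876
outer loop
vertex -1.706 3.344 -0.018
vertex -2.861 3.007 -0.133
vertex -2.496 4.074 -0.571
endloop
endfacet
facet normal 0.644 0.125 -0.755
outer loop
vertex -1.706 3.344 -0.018
vertex -2.496 4.074 -0.571
vertex -1.684 4.534 0.198
endloop
endfacet
facet normal 0.990 0.008 -0.142
outer loop
vertex -1.706 3.344 -0.018
vertex -1.684 4.534 0.198
vertex -1.547 3.752 1.11
endloop
endfacet
facet normal 0.447 -0.505 0.738
outer loop
vertex -2.275 2.808 0.905
vertex -1.547 3.752 1.11
vertex -2.604 3.666 1.691
endloop
endfacet
facet normal -0.329 -0.944 0.005
outer loop
vertex -2.861 3.007 -0.133
vertex -2.275 2.808 0.905
vertex -3.416 3.206 0.922
endloop
endfacet
facet normal -0.460 -0.198 -0.866
outer loop
vertex -2.496 4.074 -0.571
vertex -2.861 3.007 -0.133
vertex -3.553 3.988 0.01
endloop
endfacet
facet normal 0.236 0.704 -0.670
outer loop
vertex -1.684 4.534 0.198
vertex -2.496 4.074 -0.571
vertex -2.825 4.932 0.215
endloop
endfacet
facet normal 0.795 0.514 0.321
outer loop
vertex -1.547 3.752 1.11
vertex -1.684 4.534 0.198
vertex -2.239 4.733 1.253
endloop
endfacet

endsolid


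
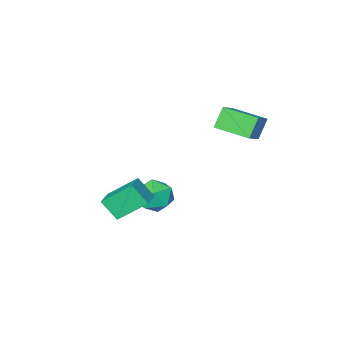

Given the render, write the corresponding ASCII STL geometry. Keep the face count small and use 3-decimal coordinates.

solid 
facet normal -0.958 0.178 0.226
outer loop
vertex -1.87 0.003 -3.631
vertex -1.85 -0.88 -2.852
vertex -1.567 0.211 -2.512
endloop
endfacet
facet normal -0.628 0.778 0.026
outer loop
vertex -1.87 0.003 -3.631
vertex -1.567 0.211 -2.512
vertex -0.97 0.722 -3.389
endloop
endfacet
facet normal -0.372 0.679 -0.633
outer loop
vertex -1.87 0.003 -3.631
vertex -0.97 0.722 -3.389
vertex -0.883 -0.053 -4.271
endloop
endfacet
facet normal -0.543 0.017 -0.839
outer loop
vertex -1.87 0.003 -3.631
vertex -0.883 -0.053 -4.271
vertex -1.427 -1.044 -3.939
endloop
endfacet
facet normal -0.905 -0.292 -0.308
outer loop
vertex -1.87 0.003 -3.631
vertex -1.427 -1.044 -3.939
vertex -1.85 -0.88 -2.852
endloop
endfacet
facet normal -0.075 0.883 0.463
outer loop
vertex -0.97 0.722 -3.389
vertex -1.567 0.211 -2.512
vertex -0.393 0.284 -2.461
endloop
endfacet
facet normal -0.608 -0.088 0.789
outer loop
vertex -1.567 0.211 -2.512
vertex -1.85 -0.88 -2.852
vertex -0.937 -0.707 -2.129
endloop
endfacet
facet normal -0.523 -0.849 -0.075
outer loop
vertex -1.85 -0.88 -2.852
vertex -1.427 -1.044 -3.939
vertex -0.85 -1.482 -3.011
endloop
endfacet
facet normal 0.062 -0.348 -0.936
outer loop
vertex -1.427 -1.044 -3.939
vertex -0.883 -0.053 -4.271
vertex -0.253 -0.971 -3.888
endloop
endfacet
facet normal 0.340 0.723 -0.602
outer loop
vertex -0.883 -0.053 -4.271
vertex -0.97 0.722 -3.389
vertex 0.03 0.12 -3.548
endloop
endfacet
facet normal 0.543 -0.017 0.839
outer loop
vertex 0.05 -0.763 -2.769
vertex -0.393 0.284 -2.461
vertex -0.937 -0.707 -2.129
endloop
endfacet
facet normal 0.372 -0.679 0.633
outer loop
vertex 0.05 -0.763 -2.769
vertex -0.937 -0.707 -2.129
vertex -0.85 -1.482 -3.011
endloop
endfacet
facet normal 0.628 -0.778 -0.026
outer loop
vertex 0.05 -0.763 -2.769
vertex -0.85 -1.482 -3.011
vertex -0.253 -0.971 -3.888
endloop
endfacet
facet normal 0.958 -0.178 -0.226
outer loop
vertex 0.05 -0.763 -2.769
vertex -0.253 -0.971 -3.888
vertex 0.03 0.12 -3.548
endloop
endfacet
facet normal 0.905 0.292 0.308
outer loop
vertex 0.05 -0.763 -2.769
vertex 0.03 0.12 -3.548
vertex -0.393 0.284 -2.461
endloop
endfacet
facet normal -0.062 0.348 0.936
outer loop
vertex -0.937 -0.707 -2.129
vertex -0.393 0.284 -2.461
vertex -1.567 0.211 -2.512
endloop
endfacet
facet normal -0.340 -0.723 0.602
outer loop
vertex -0.85 -1.482 -3.011
vertex -0.937 -0.707 -2.129
vertex -1.85 -0.88 -2.852
endloop
endfacet
facet normal 0.075 -0.883 -0.463
outer loop
vertex -0.253 -0.971 -3.888
vertex -0.85 -1.482 -3.011
vertex -1.427 -1.044 -3.939
endloop
endfacet
facet normal 0.608 0.088 -0.789
outer loop
vertex 0.03 0.12 -3.548
vertex -0.253 -0.971 -3.888
vertex -0.883 -0.053 -4.271
endloop
endfacet
facet normal 0.523 0.849 0.075
outer loop
vertex -0.393 0.284 -2.461
vertex 0.03 0.12 -3.548
vertex -0.97 0.722 -3.389
endloop
endfacet
facet normal -0.689 -0.688 -0.228
outer loop
vertex 1.004 1.067 -0.342
vertex 0.549 1.871 -1.395
vertex 2.3 0.18 -1.58
endloop
endfacet
facet normal 0.324 -0.575 0.751
outer loop
vertex 3.251 1.129 -1.265
vertex 1.004 1.067 -0.342
vertex 2.3 0.18 -1.58
endloop
endfacet
facet normal -0.689 -0.688 -0.228
outer loop
vertex 2.3 0.18 -1.58
vertex 0.549 1.871 -1.395
vertex 1.846 0.983 -2.632
endloop
endfacet
facet normal 0.648 -0.444 -0.619
outer loop
vertex 1.846 0.983 -2.632
vertex 3.251 1.129 -1.265
vertex 2.3 0.18 -1.58
endloop
endfacet
facet normal -0.648 0.444 0.619
outer loop
vertex 1.004 1.067 -0.342
vertex 1.5 2.82 -1.08
vertex 0.549 1.871 -1.395
endloop
endfacet
facet normal 0.325 -0.573 0.752
outer loop
vertex 1.954 2.017 -0.028
vertex 1.004 1.067 -0.342
vertex 3.251 1.129 -1.265
endloop
endfacet
facet normal -0.648 0.444 0.619
outer loop
vertex 1.954 2.017 -0.028
vertex 1.5 2.82 -1.08
vertex 1.004 1.067 -0.342
endloop
endfacet
facet normal -0.324 0.574 -0.752
outer loop
vertex 0.549 1.871 -1.395
vertex 1.5 2.82 -1.08
vertex 1.846 0.983 -2.632
endloop
endfacet
facet normal 0.648 -0.444 -0.619
outer loop
vertex 2.796 1.933 -2.318
vertex 3.251 1.129 -1.265
vertex 1.846 0.983 -2.632
endloop
endfacet
facet normal -0.325 0.574 -0.752
outer loop
vertex 1.846 0.983 -2.632
vertex 1.5 2.82 -1.08
vertex 2.796 1.933 -2.318
endloop
endfacet
facet normal 0.689 0.688 0.228
outer loop
vertex 2.796 1.933 -2.318
vertex 1.954 2.017 -0.028
vertex 3.251 1.129 -1.265
endloop
endfacet
facet normal 0.689 0.688 0.228
outer loop
vertex 1.5 2.82 -1.08
vertex 1.954 2.017 -0.028
vertex 2.796 1.933 -2.318
endloop
endfacet
facet normal -0.700 -0.486 -0.523
outer loop
vertex -4.331 1.699 3.415
vertex -5.315 3.397 3.153
vertex -3.634 1.926 2.27
endloop
endfacet
facet normal 0.497 -0.858 0.132
outer loop
vertex -2.485 2.723 3.127
vertex -4.331 1.699 3.415
vertex -3.634 1.926 2.27
endloop
endfacet
facet normal -0.700 -0.486 -0.523
outer loop
vertex -3.634 1.926 2.27
vertex -5.315 3.397 3.153
vertex -4.617 3.624 2.008
endloop
endfacet
facet normal 0.513 0.167 -0.842
outer loop
vertex -4.617 3.624 2.008
vertex -2.485 2.723 3.127
vertex -3.634 1.926 2.27
endloop
endfacet
facet normal -0.512 -0.167 0.842
outer loop
vertex -4.331 1.699 3.415
vertex -4.166 4.194 4.01
vertex -5.315 3.397 3.153
endloop
endfacet
facet normal 0.497 -0.858 0.133
outer loop
vertex -3.183 2.496 4.272
vertex -4.331 1.699 3.415
vertex -2.485 2.723 3.127
endloop
endfacet
facet normal -0.513 -0.167 0.842
outer loop
vertex -3.183 2.496 4.272
vertex -4.166 4.194 4.01
vertex -4.331 1.699 3.415
endloop
endfacet
facet normal -0.496 0.858 -0.132
outer loop
vertex -5.315 3.397 3.153
vertex -4.166 4.194 4.01
vertex -4.617 3.624 2.008
endloop
endfacet
facet normal 0.513 0.167 -0.842
outer loop
vertex -3.469 4.421 2.865
vertex -2.485 2.723 3.127
vertex -4.617 3.624 2.008
endloop
endfacet
facet normal -0.497 0.858 -0.132
outer loop
vertex -4.617 3.624 2.008
vertex -4.166 4.194 4.01
vertex -3.469 4.421 2.865
endloop
endfacet
facet normal 0.700 0.486 0.523
outer loop
vertex -3.469 4.421 2.865
vertex -3.183 2.496 4.272
vertex -2.485 2.723 3.127
endloop
endfacet
facet normal 0.700 0.486 0.523
outer loop
vertex -4.166 4.194 4.01
vertex -3.183 2.496 4.272
vertex -3.469 4.421 2.865
endloop
endfacet

endsolid
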